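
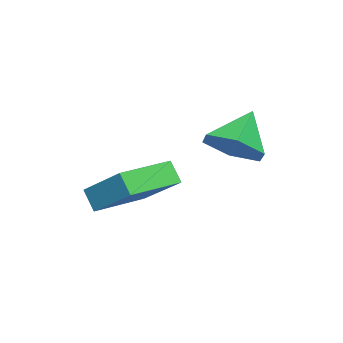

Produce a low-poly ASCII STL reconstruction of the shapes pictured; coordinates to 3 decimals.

solid 
facet normal -0.885 0.461 -0.056
outer loop
vertex 2.582 1.318 -3.04
vertex 2.859 1.771 -3.692
vertex 1.901 -0.147 -4.349
endloop
endfacet
facet normal -0.329 -0.539 0.775
outer loop
vertex 3.521 -0.991 -4.248
vertex 2.582 1.318 -3.04
vertex 1.901 -0.147 -4.349
endloop
endfacet
facet normal -0.886 0.461 -0.055
outer loop
vertex 1.901 -0.147 -4.349
vertex 2.859 1.771 -3.692
vertex 2.177 0.305 -5.0
endloop
endfacet
facet normal -0.328 -0.705 -0.629
outer loop
vertex 2.177 0.305 -5.0
vertex 3.521 -0.991 -4.248
vertex 1.901 -0.147 -4.349
endloop
endfacet
facet normal 0.328 0.705 0.629
outer loop
vertex 2.582 1.318 -3.04
vertex 4.479 0.927 -3.591
vertex 2.859 1.771 -3.692
endloop
endfacet
facet normal -0.328 -0.539 0.776
outer loop
vertex 4.203 0.475 -2.94
vertex 2.582 1.318 -3.04
vertex 3.521 -0.991 -4.248
endloop
endfacet
facet normal 0.328 0.705 0.629
outer loop
vertex 4.203 0.475 -2.94
vertex 4.479 0.927 -3.591
vertex 2.582 1.318 -3.04
endloop
endfacet
facet normal 0.329 0.539 -0.775
outer loop
vertex 2.859 1.771 -3.692
vertex 4.479 0.927 -3.591
vertex 2.177 0.305 -5.0
endloop
endfacet
facet normal -0.328 -0.705 -0.629
outer loop
vertex 3.798 -0.538 -4.9
vertex 3.521 -0.991 -4.248
vertex 2.177 0.305 -5.0
endloop
endfacet
facet normal 0.329 0.540 -0.775
outer loop
vertex 2.177 0.305 -5.0
vertex 4.479 0.927 -3.591
vertex 3.798 -0.538 -4.9
endloop
endfacet
facet normal 0.885 -0.461 0.056
outer loop
vertex 3.798 -0.538 -4.9
vertex 4.203 0.475 -2.94
vertex 3.521 -0.991 -4.248
endloop
endfacet
facet normal 0.886 -0.461 0.055
outer loop
vertex 4.479 0.927 -3.591
vertex 4.203 0.475 -2.94
vertex 3.798 -0.538 -4.9
endloop
endfacet
facet normal 0.734 -0.103 -0.671
outer loop
vertex 2.109 3.167 -2.085
vertex 1.429 2.781 -2.77
vertex 1.605 3.805 -2.734
endloop
endfacet
facet normal 0.042 0.729 0.684
outer loop
vertex 2.109 3.167 -2.085
vertex 1.605 3.805 -2.734
vertex 0.291 2.939 -1.73
endloop
endfacet
facet normal 0.734 -0.103 -0.671
outer loop
vertex 1.605 3.805 -2.734
vertex 1.429 2.781 -2.77
vertex 0.925 3.418 -3.419
endloop
endfacet
facet normal -0.527 0.849 0.043
outer loop
vertex 1.605 3.805 -2.734
vertex 0.925 3.418 -3.419
vertex 0.291 2.939 -1.73
endloop
endfacet
facet normal 0.734 -0.103 -0.671
outer loop
vertex 0.925 3.418 -3.419
vertex 1.429 2.781 -2.77
vertex 0.749 2.394 -3.455
endloop
endfacet
facet normal -0.937 0.172 -0.303
outer loop
vertex 0.925 3.418 -3.419
vertex 0.749 2.394 -3.455
vertex 0.291 2.939 -1.73
endloop
endfacet
facet normal 0.734 -0.103 -0.671
outer loop
vertex 0.749 2.394 -3.455
vertex 1.429 2.781 -2.77
vertex 1.253 1.756 -2.806
endloop
endfacet
facet normal -0.780 -0.626 -0.009
outer loop
vertex 0.749 2.394 -3.455
vertex 1.253 1.756 -2.806
vertex 0.291 2.939 -1.73
endloop
endfacet
facet normal 0.734 -0.103 -0.671
outer loop
vertex 1.253 1.756 -2.806
vertex 1.429 2.781 -2.77
vertex 1.933 2.143 -2.121
endloop
endfacet
facet normal -0.211 -0.746 0.631
outer loop
vertex 1.253 1.756 -2.806
vertex 1.933 2.143 -2.121
vertex 0.291 2.939 -1.73
endloop
endfacet
facet normal 0.734 -0.103 -0.671
outer loop
vertex 1.933 2.143 -2.121
vertex 1.429 2.781 -2.77
vertex 2.109 3.167 -2.085
endloop
endfacet
facet normal 0.199 -0.069 0.977
outer loop
vertex 1.933 2.143 -2.121
vertex 2.109 3.167 -2.085
vertex 0.291 2.939 -1.73
endloop
endfacet

endsolid


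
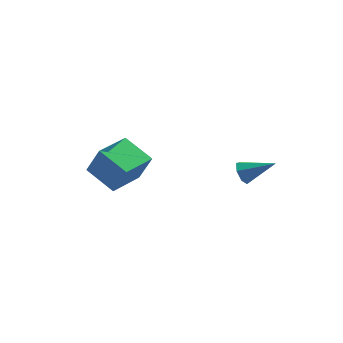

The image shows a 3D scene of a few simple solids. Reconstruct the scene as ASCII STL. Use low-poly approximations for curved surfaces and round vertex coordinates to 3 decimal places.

solid 
facet normal -0.543 0.759 0.360
outer loop
vertex -3.553 3.169 3.168
vertex -1.906 4.509 2.829
vertex -4.172 3.511 1.513
endloop
endfacet
facet normal -0.766 -0.623 0.158
outer loop
vertex -3.114 2.031 0.811
vertex -3.553 3.169 3.168
vertex -4.172 3.511 1.513
endloop
endfacet
facet normal -0.543 0.759 0.359
outer loop
vertex -4.172 3.511 1.513
vertex -1.906 4.509 2.829
vertex -2.525 4.85 1.173
endloop
endfacet
facet normal -0.344 0.190 -0.919
outer loop
vertex -2.525 4.85 1.173
vertex -3.114 2.031 0.811
vertex -4.172 3.511 1.513
endloop
endfacet
facet normal 0.344 -0.190 0.919
outer loop
vertex -3.553 3.169 3.168
vertex -0.848 3.029 2.127
vertex -1.906 4.509 2.829
endloop
endfacet
facet normal -0.766 -0.623 0.158
outer loop
vertex -2.495 1.69 2.467
vertex -3.553 3.169 3.168
vertex -3.114 2.031 0.811
endloop
endfacet
facet normal 0.344 -0.190 0.920
outer loop
vertex -2.495 1.69 2.467
vertex -0.848 3.029 2.127
vertex -3.553 3.169 3.168
endloop
endfacet
facet normal 0.766 0.623 -0.158
outer loop
vertex -1.906 4.509 2.829
vertex -0.848 3.029 2.127
vertex -2.525 4.85 1.173
endloop
endfacet
facet normal -0.344 0.190 -0.920
outer loop
vertex -1.467 3.371 0.472
vertex -3.114 2.031 0.811
vertex -2.525 4.85 1.173
endloop
endfacet
facet normal 0.766 0.623 -0.158
outer loop
vertex -2.525 4.85 1.173
vertex -0.848 3.029 2.127
vertex -1.467 3.371 0.472
endloop
endfacet
facet normal 0.543 -0.759 -0.359
outer loop
vertex -1.467 3.371 0.472
vertex -2.495 1.69 2.467
vertex -3.114 2.031 0.811
endloop
endfacet
facet normal 0.543 -0.759 -0.360
outer loop
vertex -0.848 3.029 2.127
vertex -2.495 1.69 2.467
vertex -1.467 3.371 0.472
endloop
endfacet
facet normal -0.824 0.309 -0.476
outer loop
vertex 3.108 -0.465 3.315
vertex 2.757 -1.016 3.565
vertex 2.831 -0.381 3.849
endloop
endfacet
facet normal 0.588 0.788 0.181
outer loop
vertex 3.108 -0.465 3.315
vertex 2.831 -0.381 3.849
vertex 4.263 -1.584 4.435
endloop
endfacet
facet normal -0.824 0.309 -0.475
outer loop
vertex 2.831 -0.381 3.849
vertex 2.757 -1.016 3.565
vertex 2.498 -0.776 4.17
endloop
endfacet
facet normal 0.131 0.556 0.821
outer loop
vertex 2.831 -0.381 3.849
vertex 2.498 -0.776 4.17
vertex 4.263 -1.584 4.435
endloop
endfacet
facet normal -0.823 0.310 -0.475
outer loop
vertex 2.498 -0.776 4.17
vertex 2.757 -1.016 3.565
vertex 2.36 -1.351 4.034
endloop
endfacet
facet normal -0.223 -0.173 0.959
outer loop
vertex 2.498 -0.776 4.17
vertex 2.36 -1.351 4.034
vertex 4.263 -1.584 4.435
endloop
endfacet
facet normal -0.823 0.310 -0.476
outer loop
vertex 2.36 -1.351 4.034
vertex 2.757 -1.016 3.565
vertex 2.52 -1.675 3.546
endloop
endfacet
facet normal -0.207 -0.845 0.493
outer loop
vertex 2.36 -1.351 4.034
vertex 2.52 -1.675 3.546
vertex 4.263 -1.584 4.435
endloop
endfacet
facet normal -0.824 0.310 -0.475
outer loop
vertex 2.52 -1.675 3.546
vertex 2.757 -1.016 3.565
vertex 2.858 -1.503 3.072
endloop
endfacet
facet normal 0.167 -0.959 -0.229
outer loop
vertex 2.52 -1.675 3.546
vertex 2.858 -1.503 3.072
vertex 4.263 -1.584 4.435
endloop
endfacet
facet normal -0.824 0.310 -0.475
outer loop
vertex 2.858 -1.503 3.072
vertex 2.757 -1.016 3.565
vertex 3.12 -0.964 2.969
endloop
endfacet
facet normal 0.617 -0.426 -0.661
outer loop
vertex 2.858 -1.503 3.072
vertex 3.12 -0.964 2.969
vertex 4.263 -1.584 4.435
endloop
endfacet
facet normal -0.824 0.309 -0.475
outer loop
vertex 3.12 -0.964 2.969
vertex 2.757 -1.016 3.565
vertex 3.108 -0.465 3.315
endloop
endfacet
facet normal 0.805 0.351 -0.479
outer loop
vertex 3.12 -0.964 2.969
vertex 3.108 -0.465 3.315
vertex 4.263 -1.584 4.435
endloop
endfacet

endsolid


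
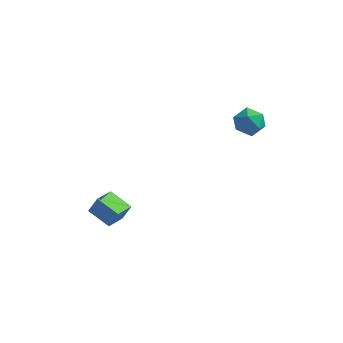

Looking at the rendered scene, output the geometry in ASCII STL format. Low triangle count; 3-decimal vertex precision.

solid 
facet normal -0.881 0.328 0.342
outer loop
vertex -3.851 -2.694 -2.118
vertex -3.581 -1.626 -2.448
vertex -4.238 -2.856 -2.959
endloop
endfacet
facet normal -0.236 -0.928 0.287
outer loop
vertex -3.119 -3.274 -3.392
vertex -3.851 -2.694 -2.118
vertex -4.238 -2.856 -2.959
endloop
endfacet
facet normal -0.881 0.329 0.341
outer loop
vertex -4.238 -2.856 -2.959
vertex -3.581 -1.626 -2.448
vertex -3.967 -1.788 -3.289
endloop
endfacet
facet normal -0.411 -0.172 -0.895
outer loop
vertex -3.967 -1.788 -3.289
vertex -3.119 -3.274 -3.392
vertex -4.238 -2.856 -2.959
endloop
endfacet
facet normal 0.411 0.173 0.895
outer loop
vertex -3.851 -2.694 -2.118
vertex -2.462 -2.044 -2.881
vertex -3.581 -1.626 -2.448
endloop
endfacet
facet normal -0.236 -0.928 0.287
outer loop
vertex -2.733 -3.112 -2.551
vertex -3.851 -2.694 -2.118
vertex -3.119 -3.274 -3.392
endloop
endfacet
facet normal 0.411 0.172 0.895
outer loop
vertex -2.733 -3.112 -2.551
vertex -2.462 -2.044 -2.881
vertex -3.851 -2.694 -2.118
endloop
endfacet
facet normal 0.236 0.928 -0.287
outer loop
vertex -3.581 -1.626 -2.448
vertex -2.462 -2.044 -2.881
vertex -3.967 -1.788 -3.289
endloop
endfacet
facet normal -0.411 -0.173 -0.895
outer loop
vertex -2.849 -2.206 -3.722
vertex -3.119 -3.274 -3.392
vertex -3.967 -1.788 -3.289
endloop
endfacet
facet normal 0.236 0.928 -0.287
outer loop
vertex -3.967 -1.788 -3.289
vertex -2.462 -2.044 -2.881
vertex -2.849 -2.206 -3.722
endloop
endfacet
facet normal 0.881 -0.328 -0.341
outer loop
vertex -2.849 -2.206 -3.722
vertex -2.733 -3.112 -2.551
vertex -3.119 -3.274 -3.392
endloop
endfacet
facet normal 0.880 -0.329 -0.342
outer loop
vertex -2.462 -2.044 -2.881
vertex -2.733 -3.112 -2.551
vertex -2.849 -2.206 -3.722
endloop
endfacet
facet normal -0.341 0.888 0.310
outer loop
vertex 1.931 0.089 2.988
vertex 2.283 -0.027 3.708
vertex 2.692 0.338 3.112
endloop
endfacet
facet normal -0.227 0.890 -0.396
outer loop
vertex 1.931 0.089 2.988
vertex 2.692 0.338 3.112
vertex 2.491 -0.023 2.415
endloop
endfacet
facet normal -0.625 0.374 -0.684
outer loop
vertex 1.931 0.089 2.988
vertex 2.491 -0.023 2.415
vertex 1.959 -0.61 2.58
endloop
endfacet
facet normal -0.986 0.053 -0.159
outer loop
vertex 1.931 0.089 2.988
vertex 1.959 -0.61 2.58
vertex 1.83 -0.612 3.38
endloop
endfacet
facet normal -0.809 0.371 0.455
outer loop
vertex 1.931 0.089 2.988
vertex 1.83 -0.612 3.38
vertex 2.283 -0.027 3.708
endloop
endfacet
facet normal 0.459 0.728 -0.509
outer loop
vertex 2.491 -0.023 2.415
vertex 2.692 0.338 3.112
vertex 3.19 -0.208 2.78
endloop
endfacet
facet normal 0.274 0.725 0.632
outer loop
vertex 2.692 0.338 3.112
vertex 2.283 -0.027 3.708
vertex 3.061 -0.21 3.58
endloop
endfacet
facet normal -0.483 -0.113 0.868
outer loop
vertex 2.283 -0.027 3.708
vertex 1.83 -0.612 3.38
vertex 2.529 -0.797 3.745
endloop
endfacet
facet normal -0.770 -0.626 -0.126
outer loop
vertex 1.83 -0.612 3.38
vertex 1.959 -0.61 2.58
vertex 2.328 -1.158 3.048
endloop
endfacet
facet normal -0.186 -0.106 -0.977
outer loop
vertex 1.959 -0.61 2.58
vertex 2.491 -0.023 2.415
vertex 2.737 -0.793 2.452
endloop
endfacet
facet normal 0.986 -0.053 0.159
outer loop
vertex 3.089 -0.909 3.172
vertex 3.19 -0.208 2.78
vertex 3.061 -0.21 3.58
endloop
endfacet
facet normal 0.625 -0.374 0.684
outer loop
vertex 3.089 -0.909 3.172
vertex 3.061 -0.21 3.58
vertex 2.529 -0.797 3.745
endloop
endfacet
facet normal 0.227 -0.890 0.396
outer loop
vertex 3.089 -0.909 3.172
vertex 2.529 -0.797 3.745
vertex 2.328 -1.158 3.048
endloop
endfacet
facet normal 0.341 -0.888 -0.310
outer loop
vertex 3.089 -0.909 3.172
vertex 2.328 -1.158 3.048
vertex 2.737 -0.793 2.452
endloop
endfacet
facet normal 0.809 -0.371 -0.455
outer loop
vertex 3.089 -0.909 3.172
vertex 2.737 -0.793 2.452
vertex 3.19 -0.208 2.78
endloop
endfacet
facet normal 0.770 0.626 0.126
outer loop
vertex 3.061 -0.21 3.58
vertex 3.19 -0.208 2.78
vertex 2.692 0.338 3.112
endloop
endfacet
facet normal 0.186 0.106 0.977
outer loop
vertex 2.529 -0.797 3.745
vertex 3.061 -0.21 3.58
vertex 2.283 -0.027 3.708
endloop
endfacet
facet normal -0.459 -0.728 0.509
outer loop
vertex 2.328 -1.158 3.048
vertex 2.529 -0.797 3.745
vertex 1.83 -0.612 3.38
endloop
endfacet
facet normal -0.274 -0.725 -0.632
outer loop
vertex 2.737 -0.793 2.452
vertex 2.328 -1.158 3.048
vertex 1.959 -0.61 2.58
endloop
endfacet
facet normal 0.483 0.113 -0.868
outer loop
vertex 3.19 -0.208 2.78
vertex 2.737 -0.793 2.452
vertex 2.491 -0.023 2.415
endloop
endfacet

endsolid


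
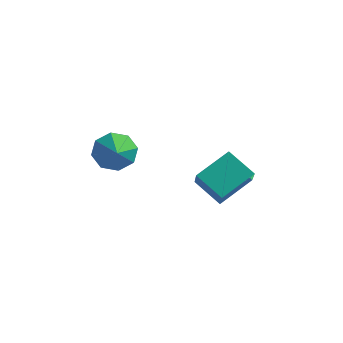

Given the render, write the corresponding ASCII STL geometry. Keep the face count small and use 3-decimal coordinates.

solid 
facet normal -0.846 0.172 0.504
outer loop
vertex 3.718 4.176 1.6
vertex 3.23 5.037 0.486
vertex 3.008 2.828 0.869
endloop
endfacet
facet normal 0.327 -0.578 0.748
outer loop
vertex 4.21 2.583 0.154
vertex 3.718 4.176 1.6
vertex 3.008 2.828 0.869
endloop
endfacet
facet normal -0.846 0.172 0.504
outer loop
vertex 3.008 2.828 0.869
vertex 3.23 5.037 0.486
vertex 2.52 3.689 -0.245
endloop
endfacet
facet normal -0.420 -0.798 -0.433
outer loop
vertex 2.52 3.689 -0.245
vertex 4.21 2.583 0.154
vertex 3.008 2.828 0.869
endloop
endfacet
facet normal 0.420 0.798 0.433
outer loop
vertex 3.718 4.176 1.6
vertex 4.432 4.792 -0.229
vertex 3.23 5.037 0.486
endloop
endfacet
facet normal 0.327 -0.578 0.748
outer loop
vertex 4.92 3.931 0.885
vertex 3.718 4.176 1.6
vertex 4.21 2.583 0.154
endloop
endfacet
facet normal 0.420 0.798 0.433
outer loop
vertex 4.92 3.931 0.885
vertex 4.432 4.792 -0.229
vertex 3.718 4.176 1.6
endloop
endfacet
facet normal -0.327 0.578 -0.748
outer loop
vertex 3.23 5.037 0.486
vertex 4.432 4.792 -0.229
vertex 2.52 3.689 -0.245
endloop
endfacet
facet normal -0.420 -0.798 -0.433
outer loop
vertex 3.722 3.444 -0.96
vertex 4.21 2.583 0.154
vertex 2.52 3.689 -0.245
endloop
endfacet
facet normal -0.327 0.578 -0.748
outer loop
vertex 2.52 3.689 -0.245
vertex 4.432 4.792 -0.229
vertex 3.722 3.444 -0.96
endloop
endfacet
facet normal 0.846 -0.172 -0.504
outer loop
vertex 3.722 3.444 -0.96
vertex 4.92 3.931 0.885
vertex 4.21 2.583 0.154
endloop
endfacet
facet normal 0.846 -0.172 -0.504
outer loop
vertex 4.432 4.792 -0.229
vertex 4.92 3.931 0.885
vertex 3.722 3.444 -0.96
endloop
endfacet
facet normal -0.479 0.698 -0.532
outer loop
vertex -0.411 2.976 -0.103
vertex -0.765 3.323 0.672
vertex -0.002 3.473 0.181
endloop
endfacet
facet normal 0.813 -0.484 -0.323
outer loop
vertex -0.411 2.976 -0.103
vertex -0.002 3.473 0.181
vertex -0.155 2.437 1.348
endloop
endfacet
facet normal -0.480 0.698 -0.532
outer loop
vertex -0.002 3.473 0.181
vertex -0.765 3.323 0.672
vertex -0.039 3.883 0.752
endloop
endfacet
facet normal 0.995 -0.041 0.094
outer loop
vertex -0.002 3.473 0.181
vertex -0.039 3.883 0.752
vertex -0.155 2.437 1.348
endloop
endfacet
facet normal -0.480 0.698 -0.531
outer loop
vertex -0.039 3.883 0.752
vertex -0.765 3.323 0.672
vertex -0.501 3.965 1.277
endloop
endfacet
facet normal 0.751 0.199 0.630
outer loop
vertex -0.039 3.883 0.752
vertex -0.501 3.965 1.277
vertex -0.155 2.437 1.348
endloop
endfacet
facet normal -0.480 0.698 -0.531
outer loop
vertex -0.501 3.965 1.277
vertex -0.765 3.323 0.672
vertex -1.118 3.671 1.448
endloop
endfacet
facet normal 0.223 0.096 0.970
outer loop
vertex -0.501 3.965 1.277
vertex -1.118 3.671 1.448
vertex -0.155 2.437 1.348
endloop
endfacet
facet normal -0.480 0.698 -0.531
outer loop
vertex -1.118 3.671 1.448
vertex -0.765 3.323 0.672
vertex -1.528 3.173 1.164
endloop
endfacet
facet normal -0.279 -0.292 0.915
outer loop
vertex -1.118 3.671 1.448
vertex -1.528 3.173 1.164
vertex -0.155 2.437 1.348
endloop
endfacet
facet normal -0.480 0.698 -0.532
outer loop
vertex -1.528 3.173 1.164
vertex -0.765 3.323 0.672
vertex -1.49 2.764 0.593
endloop
endfacet
facet normal -0.461 -0.736 0.496
outer loop
vertex -1.528 3.173 1.164
vertex -1.49 2.764 0.593
vertex -0.155 2.437 1.348
endloop
endfacet
facet normal -0.480 0.698 -0.532
outer loop
vertex -1.49 2.764 0.593
vertex -0.765 3.323 0.672
vertex -1.028 2.682 0.068
endloop
endfacet
facet normal -0.217 -0.975 -0.039
outer loop
vertex -1.49 2.764 0.593
vertex -1.028 2.682 0.068
vertex -0.155 2.437 1.348
endloop
endfacet
facet normal -0.480 0.698 -0.532
outer loop
vertex -1.028 2.682 0.068
vertex -0.765 3.323 0.672
vertex -0.411 2.976 -0.103
endloop
endfacet
facet normal 0.311 -0.872 -0.379
outer loop
vertex -1.028 2.682 0.068
vertex -0.411 2.976 -0.103
vertex -0.155 2.437 1.348
endloop
endfacet

endsolid


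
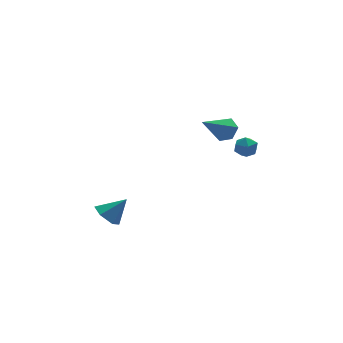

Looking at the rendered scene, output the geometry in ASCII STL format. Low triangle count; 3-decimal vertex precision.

solid 
facet normal -0.875 0.467 0.124
outer loop
vertex 3.375 -0.033 0.145
vertex 3.313 -0.314 0.765
vertex 3.625 0.29 0.693
endloop
endfacet
facet normal -0.444 0.846 -0.296
outer loop
vertex 3.375 -0.033 0.145
vertex 3.625 0.29 0.693
vertex 3.984 0.275 0.112
endloop
endfacet
facet normal -0.269 0.440 -0.857
outer loop
vertex 3.375 -0.033 0.145
vertex 3.984 0.275 0.112
vertex 3.895 -0.339 -0.175
endloop
endfacet
facet normal -0.593 -0.190 -0.782
outer loop
vertex 3.375 -0.033 0.145
vertex 3.895 -0.339 -0.175
vertex 3.48 -0.703 0.228
endloop
endfacet
facet normal -0.969 -0.174 -0.176
outer loop
vertex 3.375 -0.033 0.145
vertex 3.48 -0.703 0.228
vertex 3.313 -0.314 0.765
endloop
endfacet
facet normal 0.154 0.986 0.070
outer loop
vertex 3.984 0.275 0.112
vertex 3.625 0.29 0.693
vertex 4.3 0.183 0.712
endloop
endfacet
facet normal -0.546 0.372 0.751
outer loop
vertex 3.625 0.29 0.693
vertex 3.313 -0.314 0.765
vertex 3.885 -0.181 1.115
endloop
endfacet
facet normal -0.698 -0.666 0.265
outer loop
vertex 3.313 -0.314 0.765
vertex 3.48 -0.703 0.228
vertex 3.796 -0.795 0.828
endloop
endfacet
facet normal -0.089 -0.692 -0.717
outer loop
vertex 3.48 -0.703 0.228
vertex 3.895 -0.339 -0.175
vertex 4.155 -0.81 0.247
endloop
endfacet
facet normal 0.436 0.328 -0.838
outer loop
vertex 3.895 -0.339 -0.175
vertex 3.984 0.275 0.112
vertex 4.467 -0.206 0.175
endloop
endfacet
facet normal 0.593 0.190 0.782
outer loop
vertex 4.405 -0.487 0.795
vertex 4.3 0.183 0.712
vertex 3.885 -0.181 1.115
endloop
endfacet
facet normal 0.269 -0.440 0.857
outer loop
vertex 4.405 -0.487 0.795
vertex 3.885 -0.181 1.115
vertex 3.796 -0.795 0.828
endloop
endfacet
facet normal 0.444 -0.846 0.296
outer loop
vertex 4.405 -0.487 0.795
vertex 3.796 -0.795 0.828
vertex 4.155 -0.81 0.247
endloop
endfacet
facet normal 0.875 -0.467 -0.124
outer loop
vertex 4.405 -0.487 0.795
vertex 4.155 -0.81 0.247
vertex 4.467 -0.206 0.175
endloop
endfacet
facet normal 0.969 0.174 0.176
outer loop
vertex 4.405 -0.487 0.795
vertex 4.467 -0.206 0.175
vertex 4.3 0.183 0.712
endloop
endfacet
facet normal 0.089 0.692 0.717
outer loop
vertex 3.885 -0.181 1.115
vertex 4.3 0.183 0.712
vertex 3.625 0.29 0.693
endloop
endfacet
facet normal -0.436 -0.328 0.838
outer loop
vertex 3.796 -0.795 0.828
vertex 3.885 -0.181 1.115
vertex 3.313 -0.314 0.765
endloop
endfacet
facet normal -0.154 -0.986 -0.070
outer loop
vertex 4.155 -0.81 0.247
vertex 3.796 -0.795 0.828
vertex 3.48 -0.703 0.228
endloop
endfacet
facet normal 0.546 -0.372 -0.751
outer loop
vertex 4.467 -0.206 0.175
vertex 4.155 -0.81 0.247
vertex 3.895 -0.339 -0.175
endloop
endfacet
facet normal 0.698 0.666 -0.265
outer loop
vertex 4.3 0.183 0.712
vertex 4.467 -0.206 0.175
vertex 3.984 0.275 0.112
endloop
endfacet
facet normal -0.713 0.033 -0.701
outer loop
vertex -2.659 -0.309 -3.693
vertex -3.173 0.033 -3.154
vertex -2.693 0.507 -3.62
endloop
endfacet
facet normal 0.946 0.068 -0.318
outer loop
vertex -2.659 -0.309 -3.693
vertex -2.693 0.507 -3.62
vertex -2.167 -0.013 -2.166
endloop
endfacet
facet normal -0.713 0.033 -0.701
outer loop
vertex -2.693 0.507 -3.62
vertex -3.173 0.033 -3.154
vertex -3.207 0.849 -3.081
endloop
endfacet
facet normal 0.601 0.797 0.068
outer loop
vertex -2.693 0.507 -3.62
vertex -3.207 0.849 -3.081
vertex -2.167 -0.013 -2.166
endloop
endfacet
facet normal -0.713 0.033 -0.700
outer loop
vertex -3.207 0.849 -3.081
vertex -3.173 0.033 -3.154
vertex -3.687 0.375 -2.614
endloop
endfacet
facet normal -0.024 0.714 0.700
outer loop
vertex -3.207 0.849 -3.081
vertex -3.687 0.375 -2.614
vertex -2.167 -0.013 -2.166
endloop
endfacet
facet normal -0.714 0.032 -0.700
outer loop
vertex -3.687 0.375 -2.614
vertex -3.173 0.033 -3.154
vertex -3.652 -0.441 -2.687
endloop
endfacet
facet normal -0.304 -0.098 0.948
outer loop
vertex -3.687 0.375 -2.614
vertex -3.652 -0.441 -2.687
vertex -2.167 -0.013 -2.166
endloop
endfacet
facet normal -0.714 0.032 -0.700
outer loop
vertex -3.652 -0.441 -2.687
vertex -3.173 0.033 -3.154
vertex -3.138 -0.783 -3.227
endloop
endfacet
facet normal 0.041 -0.826 0.562
outer loop
vertex -3.652 -0.441 -2.687
vertex -3.138 -0.783 -3.227
vertex -2.167 -0.013 -2.166
endloop
endfacet
facet normal -0.713 0.032 -0.700
outer loop
vertex -3.138 -0.783 -3.227
vertex -3.173 0.033 -3.154
vertex -2.659 -0.309 -3.693
endloop
endfacet
facet normal 0.666 -0.743 -0.071
outer loop
vertex -3.138 -0.783 -3.227
vertex -2.659 -0.309 -3.693
vertex -2.167 -0.013 -2.166
endloop
endfacet
facet normal 0.719 0.348 -0.601
outer loop
vertex 3.39 0.474 2.188
vertex 3.004 0.251 1.597
vertex 2.903 0.931 1.87
endloop
endfacet
facet normal -0.001 0.571 0.821
outer loop
vertex 3.39 0.474 2.188
vertex 2.903 0.931 1.87
vertex 1.516 -0.471 2.843
endloop
endfacet
facet normal 0.718 0.349 -0.603
outer loop
vertex 2.903 0.931 1.87
vertex 3.004 0.251 1.597
vertex 2.516 0.708 1.28
endloop
endfacet
facet normal -0.651 0.745 0.145
outer loop
vertex 2.903 0.931 1.87
vertex 2.516 0.708 1.28
vertex 1.516 -0.471 2.843
endloop
endfacet
facet normal 0.718 0.349 -0.602
outer loop
vertex 2.516 0.708 1.28
vertex 3.004 0.251 1.597
vertex 2.618 0.027 1.007
endloop
endfacet
facet normal -0.864 0.071 -0.499
outer loop
vertex 2.516 0.708 1.28
vertex 2.618 0.027 1.007
vertex 1.516 -0.471 2.843
endloop
endfacet
facet normal 0.719 0.348 -0.602
outer loop
vertex 2.618 0.027 1.007
vertex 3.004 0.251 1.597
vertex 3.105 -0.43 1.324
endloop
endfacet
facet normal -0.425 -0.776 -0.466
outer loop
vertex 2.618 0.027 1.007
vertex 3.105 -0.43 1.324
vertex 1.516 -0.471 2.843
endloop
endfacet
facet normal 0.720 0.348 -0.601
outer loop
vertex 3.105 -0.43 1.324
vertex 3.004 0.251 1.597
vertex 3.491 -0.207 1.915
endloop
endfacet
facet normal 0.226 -0.951 0.211
outer loop
vertex 3.105 -0.43 1.324
vertex 3.491 -0.207 1.915
vertex 1.516 -0.471 2.843
endloop
endfacet
facet normal 0.720 0.348 -0.601
outer loop
vertex 3.491 -0.207 1.915
vertex 3.004 0.251 1.597
vertex 3.39 0.474 2.188
endloop
endfacet
facet normal 0.439 -0.278 0.855
outer loop
vertex 3.491 -0.207 1.915
vertex 3.39 0.474 2.188
vertex 1.516 -0.471 2.843
endloop
endfacet

endsolid


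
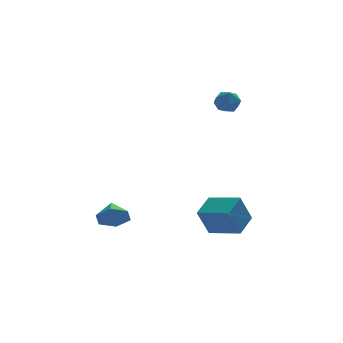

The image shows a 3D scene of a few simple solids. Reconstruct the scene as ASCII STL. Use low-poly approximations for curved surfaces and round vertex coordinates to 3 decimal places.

solid 
facet normal -0.681 0.707 -0.193
outer loop
vertex 0.958 -1.815 -2.639
vertex 1.853 -0.797 -2.069
vertex 1.655 -1.564 -4.18
endloop
endfacet
facet normal -0.609 -0.692 -0.388
outer loop
vertex 2.887 -2.843 -3.831
vertex 0.958 -1.815 -2.639
vertex 1.655 -1.564 -4.18
endloop
endfacet
facet normal -0.681 0.707 -0.193
outer loop
vertex 1.655 -1.564 -4.18
vertex 1.853 -0.797 -2.069
vertex 2.55 -0.546 -3.61
endloop
endfacet
facet normal 0.407 0.147 -0.901
outer loop
vertex 2.55 -0.546 -3.61
vertex 2.887 -2.843 -3.831
vertex 1.655 -1.564 -4.18
endloop
endfacet
facet normal -0.407 -0.147 0.901
outer loop
vertex 0.958 -1.815 -2.639
vertex 3.085 -2.076 -1.72
vertex 1.853 -0.797 -2.069
endloop
endfacet
facet normal -0.609 -0.692 -0.388
outer loop
vertex 2.19 -3.094 -2.29
vertex 0.958 -1.815 -2.639
vertex 2.887 -2.843 -3.831
endloop
endfacet
facet normal -0.407 -0.147 0.901
outer loop
vertex 2.19 -3.094 -2.29
vertex 3.085 -2.076 -1.72
vertex 0.958 -1.815 -2.639
endloop
endfacet
facet normal 0.609 0.692 0.388
outer loop
vertex 1.853 -0.797 -2.069
vertex 3.085 -2.076 -1.72
vertex 2.55 -0.546 -3.61
endloop
endfacet
facet normal 0.407 0.147 -0.901
outer loop
vertex 3.782 -1.825 -3.261
vertex 2.887 -2.843 -3.831
vertex 2.55 -0.546 -3.61
endloop
endfacet
facet normal 0.609 0.692 0.388
outer loop
vertex 2.55 -0.546 -3.61
vertex 3.085 -2.076 -1.72
vertex 3.782 -1.825 -3.261
endloop
endfacet
facet normal 0.681 -0.707 0.193
outer loop
vertex 3.782 -1.825 -3.261
vertex 2.19 -3.094 -2.29
vertex 2.887 -2.843 -3.831
endloop
endfacet
facet normal 0.681 -0.707 0.193
outer loop
vertex 3.085 -2.076 -1.72
vertex 2.19 -3.094 -2.29
vertex 3.782 -1.825 -3.261
endloop
endfacet
facet normal -0.125 -0.864 -0.488
outer loop
vertex -2.056 0.109 -2.949
vertex -2.707 0.505 -3.483
vertex -1.815 0.524 -3.746
endloop
endfacet
facet normal 0.871 0.275 0.407
outer loop
vertex -2.056 0.109 -2.949
vertex -1.815 0.524 -3.746
vertex -2.553 1.575 -2.877
endloop
endfacet
facet normal -0.126 -0.864 -0.488
outer loop
vertex -1.815 0.524 -3.746
vertex -2.707 0.505 -3.483
vertex -2.466 0.92 -4.279
endloop
endfacet
facet normal 0.658 0.697 -0.285
outer loop
vertex -1.815 0.524 -3.746
vertex -2.466 0.92 -4.279
vertex -2.553 1.575 -2.877
endloop
endfacet
facet normal -0.125 -0.864 -0.488
outer loop
vertex -2.466 0.92 -4.279
vertex -2.707 0.505 -3.483
vertex -3.358 0.9 -4.016
endloop
endfacet
facet normal -0.146 0.893 -0.426
outer loop
vertex -2.466 0.92 -4.279
vertex -3.358 0.9 -4.016
vertex -2.553 1.575 -2.877
endloop
endfacet
facet normal -0.125 -0.864 -0.488
outer loop
vertex -3.358 0.9 -4.016
vertex -2.707 0.505 -3.483
vertex -3.599 0.485 -3.22
endloop
endfacet
facet normal -0.735 0.666 0.125
outer loop
vertex -3.358 0.9 -4.016
vertex -3.599 0.485 -3.22
vertex -2.553 1.575 -2.877
endloop
endfacet
facet normal -0.125 -0.864 -0.488
outer loop
vertex -3.599 0.485 -3.22
vertex -2.707 0.505 -3.483
vertex -2.948 0.089 -2.686
endloop
endfacet
facet normal -0.522 0.244 0.817
outer loop
vertex -3.599 0.485 -3.22
vertex -2.948 0.089 -2.686
vertex -2.553 1.575 -2.877
endloop
endfacet
facet normal -0.125 -0.864 -0.488
outer loop
vertex -2.948 0.089 -2.686
vertex -2.707 0.505 -3.483
vertex -2.056 0.109 -2.949
endloop
endfacet
facet normal 0.281 0.048 0.958
outer loop
vertex -2.948 0.089 -2.686
vertex -2.056 0.109 -2.949
vertex -2.553 1.575 -2.877
endloop
endfacet
facet normal 0.293 0.837 0.462
outer loop
vertex 3.917 3.171 3.197
vertex 3.55 2.931 3.865
vertex 4.314 2.735 3.736
endloop
endfacet
facet normal 0.763 0.645 -0.040
outer loop
vertex 3.917 3.171 3.197
vertex 4.314 2.735 3.736
vertex 4.402 2.583 2.956
endloop
endfacet
facet normal 0.420 0.619 -0.664
outer loop
vertex 3.917 3.171 3.197
vertex 4.402 2.583 2.956
vertex 3.692 2.686 2.603
endloop
endfacet
facet normal -0.263 0.794 -0.548
outer loop
vertex 3.917 3.171 3.197
vertex 3.692 2.686 2.603
vertex 3.166 2.9 3.165
endloop
endfacet
facet normal -0.341 0.929 0.146
outer loop
vertex 3.917 3.171 3.197
vertex 3.166 2.9 3.165
vertex 3.55 2.931 3.865
endloop
endfacet
facet normal 0.993 -0.013 0.115
outer loop
vertex 4.402 2.583 2.956
vertex 4.314 2.735 3.736
vertex 4.334 1.98 3.475
endloop
endfacet
facet normal 0.233 0.298 0.926
outer loop
vertex 4.314 2.735 3.736
vertex 3.55 2.931 3.865
vertex 3.808 2.194 4.037
endloop
endfacet
facet normal -0.793 0.447 0.415
outer loop
vertex 3.55 2.931 3.865
vertex 3.166 2.9 3.165
vertex 3.098 2.297 3.684
endloop
endfacet
facet normal -0.666 0.228 -0.710
outer loop
vertex 3.166 2.9 3.165
vertex 3.692 2.686 2.603
vertex 3.186 2.145 2.904
endloop
endfacet
facet normal 0.438 -0.056 -0.897
outer loop
vertex 3.692 2.686 2.603
vertex 4.402 2.583 2.956
vertex 3.95 1.949 2.775
endloop
endfacet
facet normal 0.263 -0.794 0.548
outer loop
vertex 3.583 1.709 3.443
vertex 4.334 1.98 3.475
vertex 3.808 2.194 4.037
endloop
endfacet
facet normal -0.420 -0.619 0.664
outer loop
vertex 3.583 1.709 3.443
vertex 3.808 2.194 4.037
vertex 3.098 2.297 3.684
endloop
endfacet
facet normal -0.763 -0.645 0.040
outer loop
vertex 3.583 1.709 3.443
vertex 3.098 2.297 3.684
vertex 3.186 2.145 2.904
endloop
endfacet
facet normal -0.293 -0.837 -0.462
outer loop
vertex 3.583 1.709 3.443
vertex 3.186 2.145 2.904
vertex 3.95 1.949 2.775
endloop
endfacet
facet normal 0.341 -0.929 -0.146
outer loop
vertex 3.583 1.709 3.443
vertex 3.95 1.949 2.775
vertex 4.334 1.98 3.475
endloop
endfacet
facet normal 0.666 -0.228 0.710
outer loop
vertex 3.808 2.194 4.037
vertex 4.334 1.98 3.475
vertex 4.314 2.735 3.736
endloop
endfacet
facet normal -0.438 0.056 0.897
outer loop
vertex 3.098 2.297 3.684
vertex 3.808 2.194 4.037
vertex 3.55 2.931 3.865
endloop
endfacet
facet normal -0.993 0.013 -0.115
outer loop
vertex 3.186 2.145 2.904
vertex 3.098 2.297 3.684
vertex 3.166 2.9 3.165
endloop
endfacet
facet normal -0.233 -0.298 -0.926
outer loop
vertex 3.95 1.949 2.775
vertex 3.186 2.145 2.904
vertex 3.692 2.686 2.603
endloop
endfacet
facet normal 0.793 -0.447 -0.415
outer loop
vertex 4.334 1.98 3.475
vertex 3.95 1.949 2.775
vertex 4.402 2.583 2.956
endloop
endfacet

endsolid


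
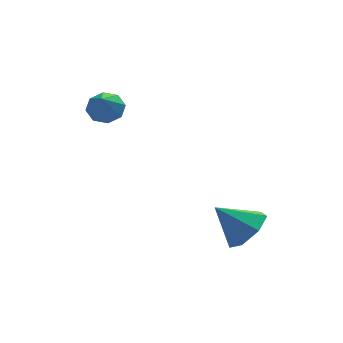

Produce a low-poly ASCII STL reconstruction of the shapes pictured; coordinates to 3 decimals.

solid 
facet normal 0.233 0.616 -0.752
outer loop
vertex -2.528 2.76 2.589
vertex -3.013 2.488 2.216
vertex -2.978 3.0 2.646
endloop
endfacet
facet normal 0.275 0.298 0.914
outer loop
vertex -2.528 2.76 2.589
vertex -2.978 3.0 2.646
vertex -3.307 1.712 3.164
endloop
endfacet
facet normal 0.234 0.616 -0.752
outer loop
vertex -2.978 3.0 2.646
vertex -3.013 2.488 2.216
vertex -3.448 2.94 2.451
endloop
endfacet
facet normal -0.392 0.428 0.814
outer loop
vertex -2.978 3.0 2.646
vertex -3.448 2.94 2.451
vertex -3.307 1.712 3.164
endloop
endfacet
facet normal 0.234 0.616 -0.752
outer loop
vertex -3.448 2.94 2.451
vertex -3.013 2.488 2.216
vertex -3.663 2.615 2.118
endloop
endfacet
facet normal -0.890 0.148 0.431
outer loop
vertex -3.448 2.94 2.451
vertex -3.663 2.615 2.118
vertex -3.307 1.712 3.164
endloop
endfacet
facet normal 0.234 0.616 -0.753
outer loop
vertex -3.663 2.615 2.118
vertex -3.013 2.488 2.216
vertex -3.498 2.215 1.842
endloop
endfacet
facet normal -0.927 -0.376 -0.009
outer loop
vertex -3.663 2.615 2.118
vertex -3.498 2.215 1.842
vertex -3.307 1.712 3.164
endloop
endfacet
facet normal 0.234 0.615 -0.753
outer loop
vertex -3.498 2.215 1.842
vertex -3.013 2.488 2.216
vertex -3.048 1.975 1.786
endloop
endfacet
facet normal -0.480 -0.841 -0.251
outer loop
vertex -3.498 2.215 1.842
vertex -3.048 1.975 1.786
vertex -3.307 1.712 3.164
endloop
endfacet
facet normal 0.233 0.615 -0.753
outer loop
vertex -3.048 1.975 1.786
vertex -3.013 2.488 2.216
vertex -2.578 2.036 1.981
endloop
endfacet
facet normal 0.188 -0.971 -0.150
outer loop
vertex -3.048 1.975 1.786
vertex -2.578 2.036 1.981
vertex -3.307 1.712 3.164
endloop
endfacet
facet normal 0.233 0.616 -0.752
outer loop
vertex -2.578 2.036 1.981
vertex -3.013 2.488 2.216
vertex -2.362 2.361 2.314
endloop
endfacet
facet normal 0.684 -0.692 0.232
outer loop
vertex -2.578 2.036 1.981
vertex -2.362 2.361 2.314
vertex -3.307 1.712 3.164
endloop
endfacet
facet normal 0.233 0.616 -0.753
outer loop
vertex -2.362 2.361 2.314
vertex -3.013 2.488 2.216
vertex -2.528 2.76 2.589
endloop
endfacet
facet normal 0.720 -0.165 0.674
outer loop
vertex -2.362 2.361 2.314
vertex -2.528 2.76 2.589
vertex -3.307 1.712 3.164
endloop
endfacet
facet normal 0.682 -0.293 -0.670
outer loop
vertex 1.326 -1.06 -1.268
vertex 0.724 -1.642 -1.626
vertex 0.876 -0.774 -1.851
endloop
endfacet
facet normal 0.063 0.914 0.400
outer loop
vertex 1.326 -1.06 -1.268
vertex 0.876 -0.774 -1.851
vertex -0.264 -1.218 -0.654
endloop
endfacet
facet normal 0.682 -0.293 -0.670
outer loop
vertex 0.876 -0.774 -1.851
vertex 0.724 -1.642 -1.626
vertex 0.312 -1.141 -2.264
endloop
endfacet
facet normal -0.474 0.871 -0.128
outer loop
vertex 0.876 -0.774 -1.851
vertex 0.312 -1.141 -2.264
vertex -0.264 -1.218 -0.654
endloop
endfacet
facet normal 0.682 -0.292 -0.670
outer loop
vertex 0.312 -1.141 -2.264
vertex 0.724 -1.642 -1.626
vertex 0.059 -1.886 -2.197
endloop
endfacet
facet normal -0.908 0.280 -0.311
outer loop
vertex 0.312 -1.141 -2.264
vertex 0.059 -1.886 -2.197
vertex -0.264 -1.218 -0.654
endloop
endfacet
facet normal 0.682 -0.293 -0.670
outer loop
vertex 0.059 -1.886 -2.197
vertex 0.724 -1.642 -1.626
vertex 0.306 -2.447 -1.7
endloop
endfacet
facet normal -0.911 -0.412 -0.012
outer loop
vertex 0.059 -1.886 -2.197
vertex 0.306 -2.447 -1.7
vertex -0.264 -1.218 -0.654
endloop
endfacet
facet normal 0.682 -0.292 -0.670
outer loop
vertex 0.306 -2.447 -1.7
vertex 0.724 -1.642 -1.626
vertex 0.869 -2.402 -1.147
endloop
endfacet
facet normal -0.481 -0.687 0.545
outer loop
vertex 0.306 -2.447 -1.7
vertex 0.869 -2.402 -1.147
vertex -0.264 -1.218 -0.654
endloop
endfacet
facet normal 0.682 -0.292 -0.670
outer loop
vertex 0.869 -2.402 -1.147
vertex 0.724 -1.642 -1.626
vertex 1.322 -1.785 -0.955
endloop
endfacet
facet normal 0.058 -0.336 0.940
outer loop
vertex 0.869 -2.402 -1.147
vertex 1.322 -1.785 -0.955
vertex -0.264 -1.218 -0.654
endloop
endfacet
facet normal 0.682 -0.293 -0.670
outer loop
vertex 1.322 -1.785 -0.955
vertex 0.724 -1.642 -1.626
vertex 1.326 -1.06 -1.268
endloop
endfacet
facet normal 0.301 0.377 0.876
outer loop
vertex 1.322 -1.785 -0.955
vertex 1.326 -1.06 -1.268
vertex -0.264 -1.218 -0.654
endloop
endfacet

endsolid


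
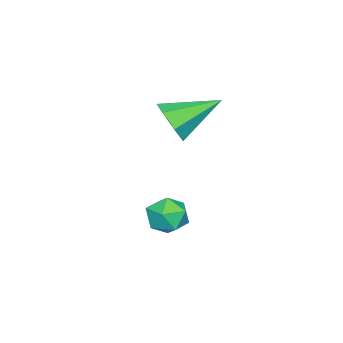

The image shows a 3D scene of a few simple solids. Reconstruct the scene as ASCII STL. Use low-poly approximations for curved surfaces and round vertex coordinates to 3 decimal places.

solid 
facet normal 0.595 -0.670 -0.444
outer loop
vertex -1.742 -2.129 3.919
vertex -2.305 -2.13 3.166
vertex -1.56 -1.584 3.34
endloop
endfacet
facet normal 0.479 0.559 0.677
outer loop
vertex -1.742 -2.129 3.919
vertex -1.56 -1.584 3.34
vertex -3.495 -0.79 4.054
endloop
endfacet
facet normal 0.595 -0.670 -0.444
outer loop
vertex -1.56 -1.584 3.34
vertex -2.305 -2.13 3.166
vertex -1.939 -1.45 2.63
endloop
endfacet
facet normal 0.372 0.928 -0.023
outer loop
vertex -1.56 -1.584 3.34
vertex -1.939 -1.45 2.63
vertex -3.495 -0.79 4.054
endloop
endfacet
facet normal 0.595 -0.670 -0.444
outer loop
vertex -1.939 -1.45 2.63
vertex -2.305 -2.13 3.166
vertex -2.593 -1.828 2.324
endloop
endfacet
facet normal -0.190 0.795 -0.576
outer loop
vertex -1.939 -1.45 2.63
vertex -2.593 -1.828 2.324
vertex -3.495 -0.79 4.054
endloop
endfacet
facet normal 0.595 -0.670 -0.444
outer loop
vertex -2.593 -1.828 2.324
vertex -2.305 -2.13 3.166
vertex -3.031 -2.433 2.651
endloop
endfacet
facet normal -0.783 0.261 -0.565
outer loop
vertex -2.593 -1.828 2.324
vertex -3.031 -2.433 2.651
vertex -3.495 -0.79 4.054
endloop
endfacet
facet normal 0.595 -0.670 -0.444
outer loop
vertex -3.031 -2.433 2.651
vertex -2.305 -2.13 3.166
vertex -2.922 -2.81 3.366
endloop
endfacet
facet normal -0.962 -0.274 0.002
outer loop
vertex -3.031 -2.433 2.651
vertex -2.922 -2.81 3.366
vertex -3.495 -0.79 4.054
endloop
endfacet
facet normal 0.594 -0.670 -0.445
outer loop
vertex -2.922 -2.81 3.366
vertex -2.305 -2.13 3.166
vertex -2.348 -2.675 3.93
endloop
endfacet
facet normal -0.590 -0.405 0.698
outer loop
vertex -2.922 -2.81 3.366
vertex -2.348 -2.675 3.93
vertex -3.495 -0.79 4.054
endloop
endfacet
facet normal 0.595 -0.670 -0.444
outer loop
vertex -2.348 -2.675 3.93
vertex -2.305 -2.13 3.166
vertex -1.742 -2.129 3.919
endloop
endfacet
facet normal 0.050 -0.035 0.998
outer loop
vertex -2.348 -2.675 3.93
vertex -1.742 -2.129 3.919
vertex -3.495 -0.79 4.054
endloop
endfacet
facet normal -0.406 0.463 0.788
outer loop
vertex -2.126 -1.518 -0.52
vertex -1.496 -1.824 -0.016
vertex -1.4 -1.064 -0.413
endloop
endfacet
facet normal -0.541 0.820 0.186
outer loop
vertex -2.126 -1.518 -0.52
vertex -1.4 -1.064 -0.413
vertex -1.76 -1.124 -1.194
endloop
endfacet
facet normal -0.887 0.382 -0.259
outer loop
vertex -2.126 -1.518 -0.52
vertex -1.76 -1.124 -1.194
vertex -2.078 -1.921 -1.28
endloop
endfacet
facet normal -0.966 -0.247 0.070
outer loop
vertex -2.126 -1.518 -0.52
vertex -2.078 -1.921 -1.28
vertex -1.915 -2.353 -0.553
endloop
endfacet
facet normal -0.669 -0.197 0.717
outer loop
vertex -2.126 -1.518 -0.52
vertex -1.915 -2.353 -0.553
vertex -1.496 -1.824 -0.016
endloop
endfacet
facet normal 0.085 0.990 -0.115
outer loop
vertex -1.76 -1.124 -1.194
vertex -1.4 -1.064 -0.413
vertex -0.905 -1.187 -1.107
endloop
endfacet
facet normal 0.303 0.411 0.860
outer loop
vertex -1.4 -1.064 -0.413
vertex -1.496 -1.824 -0.016
vertex -0.742 -1.619 -0.38
endloop
endfacet
facet normal -0.124 -0.657 0.744
outer loop
vertex -1.496 -1.824 -0.016
vertex -1.915 -2.353 -0.553
vertex -1.06 -2.416 -0.466
endloop
endfacet
facet normal -0.606 -0.736 -0.302
outer loop
vertex -1.915 -2.353 -0.553
vertex -2.078 -1.921 -1.28
vertex -1.42 -2.476 -1.247
endloop
endfacet
facet normal -0.478 0.281 -0.832
outer loop
vertex -2.078 -1.921 -1.28
vertex -1.76 -1.124 -1.194
vertex -1.324 -1.716 -1.644
endloop
endfacet
facet normal 0.966 0.247 -0.070
outer loop
vertex -0.694 -2.022 -1.14
vertex -0.905 -1.187 -1.107
vertex -0.742 -1.619 -0.38
endloop
endfacet
facet normal 0.887 -0.382 0.259
outer loop
vertex -0.694 -2.022 -1.14
vertex -0.742 -1.619 -0.38
vertex -1.06 -2.416 -0.466
endloop
endfacet
facet normal 0.541 -0.820 -0.186
outer loop
vertex -0.694 -2.022 -1.14
vertex -1.06 -2.416 -0.466
vertex -1.42 -2.476 -1.247
endloop
endfacet
facet normal 0.406 -0.463 -0.788
outer loop
vertex -0.694 -2.022 -1.14
vertex -1.42 -2.476 -1.247
vertex -1.324 -1.716 -1.644
endloop
endfacet
facet normal 0.669 0.197 -0.717
outer loop
vertex -0.694 -2.022 -1.14
vertex -1.324 -1.716 -1.644
vertex -0.905 -1.187 -1.107
endloop
endfacet
facet normal 0.606 0.736 0.302
outer loop
vertex -0.742 -1.619 -0.38
vertex -0.905 -1.187 -1.107
vertex -1.4 -1.064 -0.413
endloop
endfacet
facet normal 0.478 -0.281 0.832
outer loop
vertex -1.06 -2.416 -0.466
vertex -0.742 -1.619 -0.38
vertex -1.496 -1.824 -0.016
endloop
endfacet
facet normal -0.085 -0.990 0.115
outer loop
vertex -1.42 -2.476 -1.247
vertex -1.06 -2.416 -0.466
vertex -1.915 -2.353 -0.553
endloop
endfacet
facet normal -0.303 -0.411 -0.860
outer loop
vertex -1.324 -1.716 -1.644
vertex -1.42 -2.476 -1.247
vertex -2.078 -1.921 -1.28
endloop
endfacet
facet normal 0.124 0.657 -0.744
outer loop
vertex -0.905 -1.187 -1.107
vertex -1.324 -1.716 -1.644
vertex -1.76 -1.124 -1.194
endloop
endfacet

endsolid


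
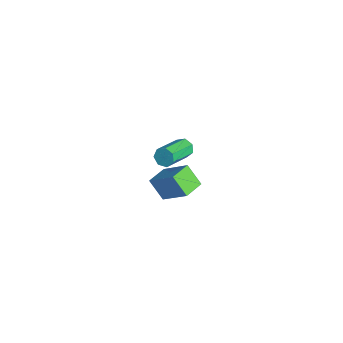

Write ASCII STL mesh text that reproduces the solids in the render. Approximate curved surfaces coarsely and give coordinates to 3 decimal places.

solid 
facet normal -0.541 0.721 -0.433
outer loop
vertex -3.622 1.897 -3.908
vertex -3.991 1.881 -3.473
vertex -3.522 2.199 -3.53
endloop
endfacet
facet normal 0.816 0.326 -0.477
outer loop
vertex -3.622 1.897 -3.908
vertex -3.522 2.199 -3.53
vertex -2.54 0.455 -3.041
endloop
endfacet
facet normal 0.816 0.326 -0.477
outer loop
vertex -2.54 0.455 -3.041
vertex -3.522 2.199 -3.53
vertex -2.44 0.758 -2.663
endloop
endfacet
facet normal 0.542 -0.720 0.434
outer loop
vertex -2.54 0.455 -3.041
vertex -2.44 0.758 -2.663
vertex -2.909 0.439 -2.607
endloop
endfacet
facet normal -0.541 0.721 -0.433
outer loop
vertex -3.522 2.199 -3.53
vertex -3.991 1.881 -3.473
vertex -3.775 2.262 -3.109
endloop
endfacet
facet normal 0.668 0.682 0.299
outer loop
vertex -3.522 2.199 -3.53
vertex -3.775 2.262 -3.109
vertex -2.44 0.758 -2.663
endloop
endfacet
facet normal 0.668 0.682 0.299
outer loop
vertex -2.44 0.758 -2.663
vertex -3.775 2.262 -3.109
vertex -2.693 0.821 -2.242
endloop
endfacet
facet normal 0.542 -0.720 0.433
outer loop
vertex -2.44 0.758 -2.663
vertex -2.693 0.821 -2.242
vertex -2.909 0.439 -2.607
endloop
endfacet
facet normal -0.540 0.721 -0.434
outer loop
vertex -3.775 2.262 -3.109
vertex -3.991 1.881 -3.473
vertex -4.191 2.038 -2.963
endloop
endfacet
facet normal 0.016 0.524 0.851
outer loop
vertex -3.775 2.262 -3.109
vertex -4.191 2.038 -2.963
vertex -2.693 0.821 -2.242
endloop
endfacet
facet normal 0.016 0.524 0.852
outer loop
vertex -2.693 0.821 -2.242
vertex -4.191 2.038 -2.963
vertex -3.109 0.596 -2.096
endloop
endfacet
facet normal 0.542 -0.720 0.433
outer loop
vertex -2.693 0.821 -2.242
vertex -3.109 0.596 -2.096
vertex -2.909 0.439 -2.607
endloop
endfacet
facet normal -0.542 0.720 -0.434
outer loop
vertex -4.191 2.038 -2.963
vertex -3.991 1.881 -3.473
vertex -4.456 1.695 -3.201
endloop
endfacet
facet normal -0.648 -0.028 0.761
outer loop
vertex -4.191 2.038 -2.963
vertex -4.456 1.695 -3.201
vertex -3.109 0.596 -2.096
endloop
endfacet
facet normal -0.648 -0.029 0.761
outer loop
vertex -3.109 0.596 -2.096
vertex -4.456 1.695 -3.201
vertex -3.374 0.254 -2.335
endloop
endfacet
facet normal 0.540 -0.721 0.433
outer loop
vertex -3.109 0.596 -2.096
vertex -3.374 0.254 -2.335
vertex -2.909 0.439 -2.607
endloop
endfacet
facet normal -0.541 0.721 -0.433
outer loop
vertex -4.456 1.695 -3.201
vertex -3.991 1.881 -3.473
vertex -4.372 1.492 -3.644
endloop
endfacet
facet normal -0.824 -0.558 0.100
outer loop
vertex -4.456 1.695 -3.201
vertex -4.372 1.492 -3.644
vertex -3.374 0.254 -2.335
endloop
endfacet
facet normal -0.823 -0.559 0.098
outer loop
vertex -3.374 0.254 -2.335
vertex -4.372 1.492 -3.644
vertex -3.289 0.051 -2.778
endloop
endfacet
facet normal 0.541 -0.721 0.434
outer loop
vertex -3.374 0.254 -2.335
vertex -3.289 0.051 -2.778
vertex -2.909 0.439 -2.607
endloop
endfacet
facet normal -0.541 0.721 -0.433
outer loop
vertex -4.372 1.492 -3.644
vertex -3.991 1.881 -3.473
vertex -4.0 1.582 -3.959
endloop
endfacet
facet normal -0.379 -0.669 -0.639
outer loop
vertex -4.372 1.492 -3.644
vertex -4.0 1.582 -3.959
vertex -3.289 0.051 -2.778
endloop
endfacet
facet normal -0.380 -0.669 -0.639
outer loop
vertex -3.289 0.051 -2.778
vertex -4.0 1.582 -3.959
vertex -2.918 0.14 -3.092
endloop
endfacet
facet normal 0.540 -0.721 0.434
outer loop
vertex -3.289 0.051 -2.778
vertex -2.918 0.14 -3.092
vertex -2.909 0.439 -2.607
endloop
endfacet
facet normal -0.542 0.720 -0.433
outer loop
vertex -4.0 1.582 -3.959
vertex -3.991 1.881 -3.473
vertex -3.622 1.897 -3.908
endloop
endfacet
facet normal 0.350 -0.275 -0.895
outer loop
vertex -4.0 1.582 -3.959
vertex -3.622 1.897 -3.908
vertex -2.918 0.14 -3.092
endloop
endfacet
facet normal 0.350 -0.275 -0.895
outer loop
vertex -2.918 0.14 -3.092
vertex -3.622 1.897 -3.908
vertex -2.54 0.455 -3.041
endloop
endfacet
facet normal 0.542 -0.720 0.434
outer loop
vertex -2.918 0.14 -3.092
vertex -2.54 0.455 -3.041
vertex -2.909 0.439 -2.607
endloop
endfacet
facet normal -0.583 -0.327 0.744
outer loop
vertex 2.705 -1.232 2.359
vertex 2.158 -0.325 2.329
vertex 1.582 -1.948 1.163
endloop
endfacet
facet normal 0.516 -0.856 0.028
outer loop
vertex 2.282 -1.555 0.271
vertex 2.705 -1.232 2.359
vertex 1.582 -1.948 1.163
endloop
endfacet
facet normal -0.584 -0.327 0.743
outer loop
vertex 1.582 -1.948 1.163
vertex 2.158 -0.325 2.329
vertex 1.035 -1.04 1.133
endloop
endfacet
facet normal -0.627 -0.400 -0.668
outer loop
vertex 1.035 -1.04 1.133
vertex 2.282 -1.555 0.271
vertex 1.582 -1.948 1.163
endloop
endfacet
facet normal 0.627 0.400 0.668
outer loop
vertex 2.705 -1.232 2.359
vertex 2.858 0.068 1.437
vertex 2.158 -0.325 2.329
endloop
endfacet
facet normal 0.515 -0.856 0.028
outer loop
vertex 3.405 -0.84 1.467
vertex 2.705 -1.232 2.359
vertex 2.282 -1.555 0.271
endloop
endfacet
facet normal 0.627 0.400 0.668
outer loop
vertex 3.405 -0.84 1.467
vertex 2.858 0.068 1.437
vertex 2.705 -1.232 2.359
endloop
endfacet
facet normal -0.516 0.856 -0.028
outer loop
vertex 2.158 -0.325 2.329
vertex 2.858 0.068 1.437
vertex 1.035 -1.04 1.133
endloop
endfacet
facet normal -0.627 -0.400 -0.668
outer loop
vertex 1.735 -0.648 0.241
vertex 2.282 -1.555 0.271
vertex 1.035 -1.04 1.133
endloop
endfacet
facet normal -0.516 0.856 -0.028
outer loop
vertex 1.035 -1.04 1.133
vertex 2.858 0.068 1.437
vertex 1.735 -0.648 0.241
endloop
endfacet
facet normal 0.583 0.327 -0.743
outer loop
vertex 1.735 -0.648 0.241
vertex 3.405 -0.84 1.467
vertex 2.282 -1.555 0.271
endloop
endfacet
facet normal 0.583 0.327 -0.743
outer loop
vertex 2.858 0.068 1.437
vertex 3.405 -0.84 1.467
vertex 1.735 -0.648 0.241
endloop
endfacet

endsolid


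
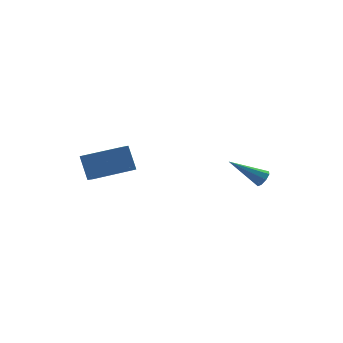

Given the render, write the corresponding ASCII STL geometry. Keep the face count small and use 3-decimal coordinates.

solid 
facet normal -0.998 0.006 -0.067
outer loop
vertex -4.845 -0.089 1.448
vertex -4.806 0.723 0.938
vertex -4.769 -0.85 0.24
endloop
endfacet
facet normal -0.040 -0.847 0.531
outer loop
vertex -2.614 -0.863 0.382
vertex -4.845 -0.089 1.448
vertex -4.769 -0.85 0.24
endloop
endfacet
facet normal -0.998 0.006 -0.065
outer loop
vertex -4.769 -0.85 0.24
vertex -4.806 0.723 0.938
vertex -4.731 -0.038 -0.27
endloop
endfacet
facet normal 0.052 -0.533 -0.845
outer loop
vertex -4.731 -0.038 -0.27
vertex -2.614 -0.863 0.382
vertex -4.769 -0.85 0.24
endloop
endfacet
facet normal -0.052 0.533 0.845
outer loop
vertex -4.845 -0.089 1.448
vertex -2.651 0.71 1.08
vertex -4.806 0.723 0.938
endloop
endfacet
facet normal -0.040 -0.847 0.531
outer loop
vertex -2.689 -0.102 1.59
vertex -4.845 -0.089 1.448
vertex -2.614 -0.863 0.382
endloop
endfacet
facet normal -0.052 0.533 0.845
outer loop
vertex -2.689 -0.102 1.59
vertex -2.651 0.71 1.08
vertex -4.845 -0.089 1.448
endloop
endfacet
facet normal 0.040 0.847 -0.531
outer loop
vertex -4.806 0.723 0.938
vertex -2.651 0.71 1.08
vertex -4.731 -0.038 -0.27
endloop
endfacet
facet normal 0.052 -0.533 -0.845
outer loop
vertex -2.575 -0.051 -0.128
vertex -2.614 -0.863 0.382
vertex -4.731 -0.038 -0.27
endloop
endfacet
facet normal 0.040 0.847 -0.531
outer loop
vertex -4.731 -0.038 -0.27
vertex -2.651 0.71 1.08
vertex -2.575 -0.051 -0.128
endloop
endfacet
facet normal 0.998 -0.006 0.066
outer loop
vertex -2.575 -0.051 -0.128
vertex -2.689 -0.102 1.59
vertex -2.614 -0.863 0.382
endloop
endfacet
facet normal 0.998 -0.005 0.066
outer loop
vertex -2.651 0.71 1.08
vertex -2.689 -0.102 1.59
vertex -2.575 -0.051 -0.128
endloop
endfacet
facet normal 0.732 -0.390 -0.559
outer loop
vertex 2.796 -3.868 0.374
vertex 2.623 -3.621 -0.025
vertex 2.953 -3.522 0.338
endloop
endfacet
facet normal 0.360 -0.067 0.931
outer loop
vertex 2.796 -3.868 0.374
vertex 2.953 -3.522 0.338
vertex 1.197 -2.859 1.065
endloop
endfacet
facet normal 0.732 -0.390 -0.559
outer loop
vertex 2.953 -3.522 0.338
vertex 2.623 -3.621 -0.025
vertex 2.917 -3.233 0.089
endloop
endfacet
facet normal 0.489 0.604 0.630
outer loop
vertex 2.953 -3.522 0.338
vertex 2.917 -3.233 0.089
vertex 1.197 -2.859 1.065
endloop
endfacet
facet normal 0.732 -0.391 -0.558
outer loop
vertex 2.917 -3.233 0.089
vertex 2.623 -3.621 -0.025
vertex 2.709 -3.172 -0.227
endloop
endfacet
facet normal 0.231 0.972 0.035
outer loop
vertex 2.917 -3.233 0.089
vertex 2.709 -3.172 -0.227
vertex 1.197 -2.859 1.065
endloop
endfacet
facet normal 0.732 -0.391 -0.558
outer loop
vertex 2.709 -3.172 -0.227
vertex 2.623 -3.621 -0.025
vertex 2.451 -3.374 -0.424
endloop
endfacet
facet normal -0.260 0.824 -0.504
outer loop
vertex 2.709 -3.172 -0.227
vertex 2.451 -3.374 -0.424
vertex 1.197 -2.859 1.065
endloop
endfacet
facet normal 0.731 -0.392 -0.558
outer loop
vertex 2.451 -3.374 -0.424
vertex 2.623 -3.621 -0.025
vertex 2.293 -3.721 -0.387
endloop
endfacet
facet normal -0.698 0.246 -0.673
outer loop
vertex 2.451 -3.374 -0.424
vertex 2.293 -3.721 -0.387
vertex 1.197 -2.859 1.065
endloop
endfacet
facet normal 0.731 -0.390 -0.559
outer loop
vertex 2.293 -3.721 -0.387
vertex 2.623 -3.621 -0.025
vertex 2.329 -4.01 -0.138
endloop
endfacet
facet normal -0.826 -0.423 -0.372
outer loop
vertex 2.293 -3.721 -0.387
vertex 2.329 -4.01 -0.138
vertex 1.197 -2.859 1.065
endloop
endfacet
facet normal 0.732 -0.391 -0.557
outer loop
vertex 2.329 -4.01 -0.138
vertex 2.623 -3.621 -0.025
vertex 2.537 -4.071 0.178
endloop
endfacet
facet normal -0.569 -0.792 0.222
outer loop
vertex 2.329 -4.01 -0.138
vertex 2.537 -4.071 0.178
vertex 1.197 -2.859 1.065
endloop
endfacet
facet normal 0.730 -0.392 -0.559
outer loop
vertex 2.537 -4.071 0.178
vertex 2.623 -3.621 -0.025
vertex 2.796 -3.868 0.374
endloop
endfacet
facet normal -0.075 -0.642 0.763
outer loop
vertex 2.537 -4.071 0.178
vertex 2.796 -3.868 0.374
vertex 1.197 -2.859 1.065
endloop
endfacet

endsolid


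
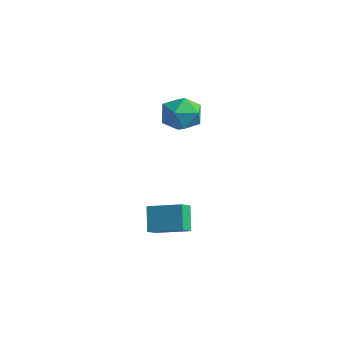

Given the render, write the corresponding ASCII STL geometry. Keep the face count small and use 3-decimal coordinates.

solid 
facet normal -0.795 -0.550 -0.255
outer loop
vertex -0.371 0.288 -3.878
vertex -1.075 0.719 -2.614
vertex -0.72 0.994 -4.313
endloop
endfacet
facet normal 0.466 -0.285 -0.837
outer loop
vertex 0.735 2.001 -3.846
vertex -0.371 0.288 -3.878
vertex -0.72 0.994 -4.313
endloop
endfacet
facet normal -0.795 -0.550 -0.255
outer loop
vertex -0.72 0.994 -4.313
vertex -1.075 0.719 -2.614
vertex -1.424 1.426 -3.049
endloop
endfacet
facet normal -0.388 0.785 -0.484
outer loop
vertex -1.424 1.426 -3.049
vertex 0.735 2.001 -3.846
vertex -0.72 0.994 -4.313
endloop
endfacet
facet normal 0.388 -0.785 0.484
outer loop
vertex -0.371 0.288 -3.878
vertex 0.38 1.726 -2.147
vertex -1.075 0.719 -2.614
endloop
endfacet
facet normal 0.466 -0.285 -0.838
outer loop
vertex 1.084 1.294 -3.411
vertex -0.371 0.288 -3.878
vertex 0.735 2.001 -3.846
endloop
endfacet
facet normal 0.387 -0.785 0.484
outer loop
vertex 1.084 1.294 -3.411
vertex 0.38 1.726 -2.147
vertex -0.371 0.288 -3.878
endloop
endfacet
facet normal -0.466 0.285 0.837
outer loop
vertex -1.075 0.719 -2.614
vertex 0.38 1.726 -2.147
vertex -1.424 1.426 -3.049
endloop
endfacet
facet normal -0.388 0.785 -0.483
outer loop
vertex 0.031 2.432 -2.582
vertex 0.735 2.001 -3.846
vertex -1.424 1.426 -3.049
endloop
endfacet
facet normal -0.466 0.286 0.837
outer loop
vertex -1.424 1.426 -3.049
vertex 0.38 1.726 -2.147
vertex 0.031 2.432 -2.582
endloop
endfacet
facet normal 0.795 0.550 0.255
outer loop
vertex 0.031 2.432 -2.582
vertex 1.084 1.294 -3.411
vertex 0.735 2.001 -3.846
endloop
endfacet
facet normal 0.795 0.550 0.255
outer loop
vertex 0.38 1.726 -2.147
vertex 1.084 1.294 -3.411
vertex 0.031 2.432 -2.582
endloop
endfacet
facet normal -0.470 -0.079 0.879
outer loop
vertex -2.841 3.716 3.057
vertex -2.554 2.607 3.111
vertex -1.858 3.402 3.555
endloop
endfacet
facet normal -0.213 0.580 0.786
outer loop
vertex -2.841 3.716 3.057
vertex -1.858 3.402 3.555
vertex -1.885 4.32 2.87
endloop
endfacet
facet normal -0.498 0.846 0.188
outer loop
vertex -2.841 3.716 3.057
vertex -1.885 4.32 2.87
vertex -2.599 4.093 2.002
endloop
endfacet
facet normal -0.932 0.351 -0.088
outer loop
vertex -2.841 3.716 3.057
vertex -2.599 4.093 2.002
vertex -3.012 3.035 2.151
endloop
endfacet
facet normal -0.915 -0.220 0.338
outer loop
vertex -2.841 3.716 3.057
vertex -3.012 3.035 2.151
vertex -2.554 2.607 3.111
endloop
endfacet
facet normal 0.492 0.530 0.691
outer loop
vertex -1.885 4.32 2.87
vertex -1.858 3.402 3.555
vertex -1.008 3.585 2.809
endloop
endfacet
facet normal 0.076 -0.536 0.841
outer loop
vertex -1.858 3.402 3.555
vertex -2.554 2.607 3.111
vertex -1.421 2.527 2.958
endloop
endfacet
facet normal -0.643 -0.765 -0.034
outer loop
vertex -2.554 2.607 3.111
vertex -3.012 3.035 2.151
vertex -2.135 2.3 2.09
endloop
endfacet
facet normal -0.670 0.160 -0.725
outer loop
vertex -3.012 3.035 2.151
vertex -2.599 4.093 2.002
vertex -2.162 3.218 1.405
endloop
endfacet
facet normal 0.031 0.961 -0.276
outer loop
vertex -2.599 4.093 2.002
vertex -1.885 4.32 2.87
vertex -1.466 4.013 1.849
endloop
endfacet
facet normal 0.932 -0.351 0.088
outer loop
vertex -1.179 2.904 1.903
vertex -1.008 3.585 2.809
vertex -1.421 2.527 2.958
endloop
endfacet
facet normal 0.498 -0.846 -0.188
outer loop
vertex -1.179 2.904 1.903
vertex -1.421 2.527 2.958
vertex -2.135 2.3 2.09
endloop
endfacet
facet normal 0.213 -0.580 -0.786
outer loop
vertex -1.179 2.904 1.903
vertex -2.135 2.3 2.09
vertex -2.162 3.218 1.405
endloop
endfacet
facet normal 0.470 0.079 -0.879
outer loop
vertex -1.179 2.904 1.903
vertex -2.162 3.218 1.405
vertex -1.466 4.013 1.849
endloop
endfacet
facet normal 0.915 0.220 -0.338
outer loop
vertex -1.179 2.904 1.903
vertex -1.466 4.013 1.849
vertex -1.008 3.585 2.809
endloop
endfacet
facet normal 0.670 -0.160 0.725
outer loop
vertex -1.421 2.527 2.958
vertex -1.008 3.585 2.809
vertex -1.858 3.402 3.555
endloop
endfacet
facet normal -0.031 -0.961 0.276
outer loop
vertex -2.135 2.3 2.09
vertex -1.421 2.527 2.958
vertex -2.554 2.607 3.111
endloop
endfacet
facet normal -0.492 -0.530 -0.691
outer loop
vertex -2.162 3.218 1.405
vertex -2.135 2.3 2.09
vertex -3.012 3.035 2.151
endloop
endfacet
facet normal -0.076 0.536 -0.841
outer loop
vertex -1.466 4.013 1.849
vertex -2.162 3.218 1.405
vertex -2.599 4.093 2.002
endloop
endfacet
facet normal 0.643 0.765 0.034
outer loop
vertex -1.008 3.585 2.809
vertex -1.466 4.013 1.849
vertex -1.885 4.32 2.87
endloop
endfacet

endsolid


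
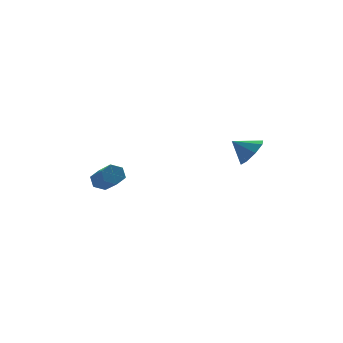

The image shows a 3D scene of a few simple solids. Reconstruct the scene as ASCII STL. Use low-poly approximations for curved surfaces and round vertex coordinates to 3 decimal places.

solid 
facet normal -0.232 0.817 -0.527
outer loop
vertex -2.444 0.904 -3.247
vertex -2.88 0.6 -3.526
vertex -2.998 0.895 -3.017
endloop
endfacet
facet normal 0.306 0.575 0.759
outer loop
vertex -2.444 0.904 -3.247
vertex -2.998 0.895 -3.017
vertex -2.024 -0.577 -2.294
endloop
endfacet
facet normal 0.306 0.575 0.759
outer loop
vertex -2.024 -0.577 -2.294
vertex -2.998 0.895 -3.017
vertex -2.578 -0.586 -2.064
endloop
endfacet
facet normal 0.231 -0.819 0.526
outer loop
vertex -2.024 -0.577 -2.294
vertex -2.578 -0.586 -2.064
vertex -2.46 -0.88 -2.574
endloop
endfacet
facet normal -0.232 0.817 -0.527
outer loop
vertex -2.998 0.895 -3.017
vertex -2.88 0.6 -3.526
vertex -3.434 0.591 -3.296
endloop
endfacet
facet normal -0.647 0.274 0.712
outer loop
vertex -2.998 0.895 -3.017
vertex -3.434 0.591 -3.296
vertex -2.578 -0.586 -2.064
endloop
endfacet
facet normal -0.646 0.275 0.712
outer loop
vertex -2.578 -0.586 -2.064
vertex -3.434 0.591 -3.296
vertex -3.014 -0.889 -2.343
endloop
endfacet
facet normal 0.232 -0.818 0.526
outer loop
vertex -2.578 -0.586 -2.064
vertex -3.014 -0.889 -2.343
vertex -2.46 -0.88 -2.574
endloop
endfacet
facet normal -0.231 0.819 -0.526
outer loop
vertex -3.434 0.591 -3.296
vertex -2.88 0.6 -3.526
vertex -3.316 0.297 -3.806
endloop
endfacet
facet normal -0.953 -0.301 -0.047
outer loop
vertex -3.434 0.591 -3.296
vertex -3.316 0.297 -3.806
vertex -3.014 -0.889 -2.343
endloop
endfacet
facet normal -0.953 -0.300 -0.047
outer loop
vertex -3.014 -0.889 -2.343
vertex -3.316 0.297 -3.806
vertex -2.896 -1.184 -2.853
endloop
endfacet
facet normal 0.233 -0.817 0.527
outer loop
vertex -3.014 -0.889 -2.343
vertex -2.896 -1.184 -2.853
vertex -2.46 -0.88 -2.574
endloop
endfacet
facet normal -0.231 0.819 -0.526
outer loop
vertex -3.316 0.297 -3.806
vertex -2.88 0.6 -3.526
vertex -2.762 0.306 -4.036
endloop
endfacet
facet normal -0.306 -0.575 -0.759
outer loop
vertex -3.316 0.297 -3.806
vertex -2.762 0.306 -4.036
vertex -2.896 -1.184 -2.853
endloop
endfacet
facet normal -0.306 -0.575 -0.759
outer loop
vertex -2.896 -1.184 -2.853
vertex -2.762 0.306 -4.036
vertex -2.342 -1.175 -3.083
endloop
endfacet
facet normal 0.232 -0.817 0.527
outer loop
vertex -2.896 -1.184 -2.853
vertex -2.342 -1.175 -3.083
vertex -2.46 -0.88 -2.574
endloop
endfacet
facet normal -0.232 0.818 -0.526
outer loop
vertex -2.762 0.306 -4.036
vertex -2.88 0.6 -3.526
vertex -2.326 0.609 -3.757
endloop
endfacet
facet normal 0.646 -0.275 -0.712
outer loop
vertex -2.762 0.306 -4.036
vertex -2.326 0.609 -3.757
vertex -2.342 -1.175 -3.083
endloop
endfacet
facet normal 0.647 -0.275 -0.712
outer loop
vertex -2.342 -1.175 -3.083
vertex -2.326 0.609 -3.757
vertex -1.906 -0.871 -2.804
endloop
endfacet
facet normal 0.232 -0.817 0.527
outer loop
vertex -2.342 -1.175 -3.083
vertex -1.906 -0.871 -2.804
vertex -2.46 -0.88 -2.574
endloop
endfacet
facet normal -0.233 0.817 -0.527
outer loop
vertex -2.326 0.609 -3.757
vertex -2.88 0.6 -3.526
vertex -2.444 0.904 -3.247
endloop
endfacet
facet normal 0.953 0.300 0.047
outer loop
vertex -2.326 0.609 -3.757
vertex -2.444 0.904 -3.247
vertex -1.906 -0.871 -2.804
endloop
endfacet
facet normal 0.953 0.301 0.047
outer loop
vertex -1.906 -0.871 -2.804
vertex -2.444 0.904 -3.247
vertex -2.024 -0.577 -2.294
endloop
endfacet
facet normal 0.231 -0.819 0.526
outer loop
vertex -1.906 -0.871 -2.804
vertex -2.024 -0.577 -2.294
vertex -2.46 -0.88 -2.574
endloop
endfacet
facet normal 0.783 -0.179 -0.595
outer loop
vertex 3.996 -2.852 -0.193
vertex 3.599 -2.46 -0.833
vertex 4.126 -2.215 -0.213
endloop
endfacet
facet normal 0.032 0.025 0.999
outer loop
vertex 3.996 -2.852 -0.193
vertex 4.126 -2.215 -0.213
vertex 2.721 -2.26 -0.167
endloop
endfacet
facet normal 0.783 -0.179 -0.595
outer loop
vertex 4.126 -2.215 -0.213
vertex 3.599 -2.46 -0.833
vertex 3.947 -1.722 -0.597
endloop
endfacet
facet normal 0.006 0.616 0.788
outer loop
vertex 4.126 -2.215 -0.213
vertex 3.947 -1.722 -0.597
vertex 2.721 -2.26 -0.167
endloop
endfacet
facet normal 0.783 -0.179 -0.596
outer loop
vertex 3.947 -1.722 -0.597
vertex 3.599 -2.46 -0.833
vertex 3.564 -1.66 -1.119
endloop
endfacet
facet normal -0.286 0.904 0.317
outer loop
vertex 3.947 -1.722 -0.597
vertex 3.564 -1.66 -1.119
vertex 2.721 -2.26 -0.167
endloop
endfacet
facet normal 0.783 -0.179 -0.596
outer loop
vertex 3.564 -1.66 -1.119
vertex 3.599 -2.46 -0.833
vertex 3.201 -2.068 -1.474
endloop
endfacet
facet normal -0.675 0.724 -0.142
outer loop
vertex 3.564 -1.66 -1.119
vertex 3.201 -2.068 -1.474
vertex 2.721 -2.26 -0.167
endloop
endfacet
facet normal 0.784 -0.177 -0.595
outer loop
vertex 3.201 -2.068 -1.474
vertex 3.599 -2.46 -0.833
vertex 3.072 -2.705 -1.454
endloop
endfacet
facet normal -0.932 0.179 -0.316
outer loop
vertex 3.201 -2.068 -1.474
vertex 3.072 -2.705 -1.454
vertex 2.721 -2.26 -0.167
endloop
endfacet
facet normal 0.784 -0.178 -0.595
outer loop
vertex 3.072 -2.705 -1.454
vertex 3.599 -2.46 -0.833
vertex 3.251 -3.199 -1.07
endloop
endfacet
facet normal -0.906 -0.410 -0.105
outer loop
vertex 3.072 -2.705 -1.454
vertex 3.251 -3.199 -1.07
vertex 2.721 -2.26 -0.167
endloop
endfacet
facet normal 0.784 -0.178 -0.595
outer loop
vertex 3.251 -3.199 -1.07
vertex 3.599 -2.46 -0.833
vertex 3.634 -3.26 -0.547
endloop
endfacet
facet normal -0.613 -0.699 0.367
outer loop
vertex 3.251 -3.199 -1.07
vertex 3.634 -3.26 -0.547
vertex 2.721 -2.26 -0.167
endloop
endfacet
facet normal 0.783 -0.179 -0.595
outer loop
vertex 3.634 -3.26 -0.547
vertex 3.599 -2.46 -0.833
vertex 3.996 -2.852 -0.193
endloop
endfacet
facet normal -0.224 -0.518 0.826
outer loop
vertex 3.634 -3.26 -0.547
vertex 3.996 -2.852 -0.193
vertex 2.721 -2.26 -0.167
endloop
endfacet

endsolid


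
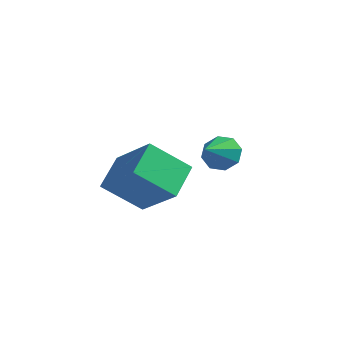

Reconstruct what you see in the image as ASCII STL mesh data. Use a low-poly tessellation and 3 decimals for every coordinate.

solid 
facet normal -0.168 0.890 -0.424
outer loop
vertex -2.405 1.242 2.869
vertex -2.778 1.493 3.543
vertex -2.015 1.508 3.272
endloop
endfacet
facet normal 0.749 -0.558 -0.357
outer loop
vertex -2.405 1.242 2.869
vertex -2.015 1.508 3.272
vertex -2.542 0.247 4.137
endloop
endfacet
facet normal -0.168 0.889 -0.425
outer loop
vertex -2.015 1.508 3.272
vertex -2.778 1.493 3.543
vertex -2.073 1.765 3.833
endloop
endfacet
facet normal 0.945 -0.249 0.212
outer loop
vertex -2.015 1.508 3.272
vertex -2.073 1.765 3.833
vertex -2.542 0.247 4.137
endloop
endfacet
facet normal -0.169 0.890 -0.424
outer loop
vertex -2.073 1.765 3.833
vertex -2.778 1.493 3.543
vertex -2.544 1.862 4.224
endloop
endfacet
facet normal 0.633 -0.041 0.773
outer loop
vertex -2.073 1.765 3.833
vertex -2.544 1.862 4.224
vertex -2.542 0.247 4.137
endloop
endfacet
facet normal -0.169 0.890 -0.424
outer loop
vertex -2.544 1.862 4.224
vertex -2.778 1.493 3.543
vertex -3.152 1.743 4.217
endloop
endfacet
facet normal -0.001 -0.054 0.999
outer loop
vertex -2.544 1.862 4.224
vertex -3.152 1.743 4.217
vertex -2.542 0.247 4.137
endloop
endfacet
facet normal -0.169 0.890 -0.424
outer loop
vertex -3.152 1.743 4.217
vertex -2.778 1.493 3.543
vertex -3.542 1.477 3.814
endloop
endfacet
facet normal -0.590 -0.281 0.757
outer loop
vertex -3.152 1.743 4.217
vertex -3.542 1.477 3.814
vertex -2.542 0.247 4.137
endloop
endfacet
facet normal -0.169 0.889 -0.425
outer loop
vertex -3.542 1.477 3.814
vertex -2.778 1.493 3.543
vertex -3.484 1.22 3.253
endloop
endfacet
facet normal -0.786 -0.589 0.189
outer loop
vertex -3.542 1.477 3.814
vertex -3.484 1.22 3.253
vertex -2.542 0.247 4.137
endloop
endfacet
facet normal -0.170 0.890 -0.424
outer loop
vertex -3.484 1.22 3.253
vertex -2.778 1.493 3.543
vertex -3.013 1.123 2.861
endloop
endfacet
facet normal -0.474 -0.798 -0.373
outer loop
vertex -3.484 1.22 3.253
vertex -3.013 1.123 2.861
vertex -2.542 0.247 4.137
endloop
endfacet
facet normal -0.169 0.890 -0.425
outer loop
vertex -3.013 1.123 2.861
vertex -2.778 1.493 3.543
vertex -2.405 1.242 2.869
endloop
endfacet
facet normal 0.161 -0.785 -0.598
outer loop
vertex -3.013 1.123 2.861
vertex -2.405 1.242 2.869
vertex -2.542 0.247 4.137
endloop
endfacet
facet normal -0.823 0.127 -0.554
outer loop
vertex -3.919 -3.65 3.181
vertex -4.305 -2.363 4.05
vertex -2.963 -2.571 2.007
endloop
endfacet
facet normal 0.241 -0.804 -0.543
outer loop
vertex -1.235 -2.837 3.17
vertex -3.919 -3.65 3.181
vertex -2.963 -2.571 2.007
endloop
endfacet
facet normal -0.823 0.126 -0.554
outer loop
vertex -2.963 -2.571 2.007
vertex -4.305 -2.363 4.05
vertex -3.349 -1.284 2.875
endloop
endfacet
facet normal 0.514 0.580 -0.632
outer loop
vertex -3.349 -1.284 2.875
vertex -1.235 -2.837 3.17
vertex -2.963 -2.571 2.007
endloop
endfacet
facet normal -0.514 -0.581 0.631
outer loop
vertex -3.919 -3.65 3.181
vertex -2.577 -2.629 5.213
vertex -4.305 -2.363 4.05
endloop
endfacet
facet normal 0.242 -0.805 -0.542
outer loop
vertex -2.191 -3.916 4.345
vertex -3.919 -3.65 3.181
vertex -1.235 -2.837 3.17
endloop
endfacet
facet normal -0.515 -0.580 0.631
outer loop
vertex -2.191 -3.916 4.345
vertex -2.577 -2.629 5.213
vertex -3.919 -3.65 3.181
endloop
endfacet
facet normal -0.241 0.805 0.543
outer loop
vertex -4.305 -2.363 4.05
vertex -2.577 -2.629 5.213
vertex -3.349 -1.284 2.875
endloop
endfacet
facet normal 0.515 0.580 -0.631
outer loop
vertex -1.621 -1.55 4.039
vertex -1.235 -2.837 3.17
vertex -3.349 -1.284 2.875
endloop
endfacet
facet normal -0.242 0.804 0.543
outer loop
vertex -3.349 -1.284 2.875
vertex -2.577 -2.629 5.213
vertex -1.621 -1.55 4.039
endloop
endfacet
facet normal 0.823 -0.127 0.553
outer loop
vertex -1.621 -1.55 4.039
vertex -2.191 -3.916 4.345
vertex -1.235 -2.837 3.17
endloop
endfacet
facet normal 0.823 -0.127 0.554
outer loop
vertex -2.577 -2.629 5.213
vertex -2.191 -3.916 4.345
vertex -1.621 -1.55 4.039
endloop
endfacet

endsolid


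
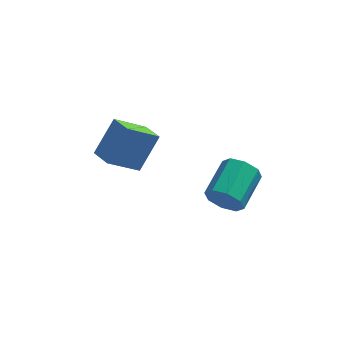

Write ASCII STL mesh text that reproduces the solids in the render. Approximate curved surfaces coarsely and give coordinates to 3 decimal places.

solid 
facet normal -0.412 -0.867 -0.281
outer loop
vertex 3.789 -4.197 -0.913
vertex 3.232 -4.202 -0.082
vertex 3.116 -3.846 -1.01
endloop
endfacet
facet normal 0.239 0.195 -0.951
outer loop
vertex 3.789 -4.197 -0.913
vertex 3.116 -3.846 -1.01
vertex 4.645 -2.393 -0.328
endloop
endfacet
facet normal 0.239 0.195 -0.951
outer loop
vertex 4.645 -2.393 -0.328
vertex 3.116 -3.846 -1.01
vertex 3.971 -2.042 -0.425
endloop
endfacet
facet normal 0.411 0.867 0.281
outer loop
vertex 4.645 -2.393 -0.328
vertex 3.971 -2.042 -0.425
vertex 4.088 -2.398 0.502
endloop
endfacet
facet normal -0.411 -0.867 -0.281
outer loop
vertex 3.116 -3.846 -1.01
vertex 3.232 -4.202 -0.082
vertex 2.511 -3.704 -0.563
endloop
endfacet
facet normal -0.454 0.462 -0.762
outer loop
vertex 3.116 -3.846 -1.01
vertex 2.511 -3.704 -0.563
vertex 3.971 -2.042 -0.425
endloop
endfacet
facet normal -0.454 0.462 -0.762
outer loop
vertex 3.971 -2.042 -0.425
vertex 2.511 -3.704 -0.563
vertex 3.366 -1.9 0.021
endloop
endfacet
facet normal 0.411 0.867 0.281
outer loop
vertex 3.971 -2.042 -0.425
vertex 3.366 -1.9 0.021
vertex 4.088 -2.398 0.502
endloop
endfacet
facet normal -0.411 -0.867 -0.281
outer loop
vertex 2.511 -3.704 -0.563
vertex 3.232 -4.202 -0.082
vertex 2.328 -3.853 0.165
endloop
endfacet
facet normal -0.880 0.458 -0.127
outer loop
vertex 2.511 -3.704 -0.563
vertex 2.328 -3.853 0.165
vertex 3.366 -1.9 0.021
endloop
endfacet
facet normal -0.880 0.458 -0.126
outer loop
vertex 3.366 -1.9 0.021
vertex 2.328 -3.853 0.165
vertex 3.184 -2.05 0.749
endloop
endfacet
facet normal 0.411 0.867 0.281
outer loop
vertex 3.366 -1.9 0.021
vertex 3.184 -2.05 0.749
vertex 4.088 -2.398 0.502
endloop
endfacet
facet normal -0.412 -0.867 -0.281
outer loop
vertex 2.328 -3.853 0.165
vertex 3.232 -4.202 -0.082
vertex 2.675 -4.207 0.748
endloop
endfacet
facet normal -0.790 0.186 0.584
outer loop
vertex 2.328 -3.853 0.165
vertex 2.675 -4.207 0.748
vertex 3.184 -2.05 0.749
endloop
endfacet
facet normal -0.791 0.186 0.583
outer loop
vertex 3.184 -2.05 0.749
vertex 2.675 -4.207 0.748
vertex 3.531 -2.403 1.333
endloop
endfacet
facet normal 0.411 0.868 0.280
outer loop
vertex 3.184 -2.05 0.749
vertex 3.531 -2.403 1.333
vertex 4.088 -2.398 0.502
endloop
endfacet
facet normal -0.411 -0.867 -0.281
outer loop
vertex 2.675 -4.207 0.748
vertex 3.232 -4.202 -0.082
vertex 3.349 -4.558 0.845
endloop
endfacet
facet normal -0.239 -0.195 0.951
outer loop
vertex 2.675 -4.207 0.748
vertex 3.349 -4.558 0.845
vertex 3.531 -2.403 1.333
endloop
endfacet
facet normal -0.239 -0.195 0.951
outer loop
vertex 3.531 -2.403 1.333
vertex 3.349 -4.558 0.845
vertex 4.204 -2.754 1.43
endloop
endfacet
facet normal 0.412 0.867 0.281
outer loop
vertex 3.531 -2.403 1.333
vertex 4.204 -2.754 1.43
vertex 4.088 -2.398 0.502
endloop
endfacet
facet normal -0.411 -0.867 -0.281
outer loop
vertex 3.349 -4.558 0.845
vertex 3.232 -4.202 -0.082
vertex 3.954 -4.7 0.399
endloop
endfacet
facet normal 0.453 -0.462 0.762
outer loop
vertex 3.349 -4.558 0.845
vertex 3.954 -4.7 0.399
vertex 4.204 -2.754 1.43
endloop
endfacet
facet normal 0.454 -0.462 0.762
outer loop
vertex 4.204 -2.754 1.43
vertex 3.954 -4.7 0.399
vertex 4.809 -2.896 0.983
endloop
endfacet
facet normal 0.411 0.867 0.281
outer loop
vertex 4.204 -2.754 1.43
vertex 4.809 -2.896 0.983
vertex 4.088 -2.398 0.502
endloop
endfacet
facet normal -0.411 -0.867 -0.281
outer loop
vertex 3.954 -4.7 0.399
vertex 3.232 -4.202 -0.082
vertex 4.136 -4.55 -0.329
endloop
endfacet
facet normal 0.880 -0.458 0.126
outer loop
vertex 3.954 -4.7 0.399
vertex 4.136 -4.55 -0.329
vertex 4.809 -2.896 0.983
endloop
endfacet
facet normal 0.879 -0.459 0.127
outer loop
vertex 4.809 -2.896 0.983
vertex 4.136 -4.55 -0.329
vertex 4.992 -2.747 0.255
endloop
endfacet
facet normal 0.411 0.867 0.281
outer loop
vertex 4.809 -2.896 0.983
vertex 4.992 -2.747 0.255
vertex 4.088 -2.398 0.502
endloop
endfacet
facet normal -0.411 -0.868 -0.280
outer loop
vertex 4.136 -4.55 -0.329
vertex 3.232 -4.202 -0.082
vertex 3.789 -4.197 -0.913
endloop
endfacet
facet normal 0.791 -0.187 -0.583
outer loop
vertex 4.136 -4.55 -0.329
vertex 3.789 -4.197 -0.913
vertex 4.992 -2.747 0.255
endloop
endfacet
facet normal 0.791 -0.186 -0.583
outer loop
vertex 4.992 -2.747 0.255
vertex 3.789 -4.197 -0.913
vertex 4.645 -2.393 -0.328
endloop
endfacet
facet normal 0.412 0.867 0.281
outer loop
vertex 4.992 -2.747 0.255
vertex 4.645 -2.393 -0.328
vertex 4.088 -2.398 0.502
endloop
endfacet
facet normal -0.436 -0.474 -0.765
outer loop
vertex -2.255 -0.345 -1.18
vertex -2.931 0.729 -1.461
vertex -0.727 0.287 -2.442
endloop
endfacet
facet normal 0.520 -0.826 0.216
outer loop
vertex 0.231 1.331 -0.759
vertex -2.255 -0.345 -1.18
vertex -0.727 0.287 -2.442
endloop
endfacet
facet normal -0.436 -0.475 -0.765
outer loop
vertex -0.727 0.287 -2.442
vertex -2.931 0.729 -1.461
vertex -1.404 1.361 -2.723
endloop
endfacet
facet normal 0.734 0.304 -0.607
outer loop
vertex -1.404 1.361 -2.723
vertex 0.231 1.331 -0.759
vertex -0.727 0.287 -2.442
endloop
endfacet
facet normal -0.735 -0.304 0.607
outer loop
vertex -2.255 -0.345 -1.18
vertex -1.973 1.773 0.222
vertex -2.931 0.729 -1.461
endloop
endfacet
facet normal 0.520 -0.826 0.216
outer loop
vertex -1.296 0.699 0.503
vertex -2.255 -0.345 -1.18
vertex 0.231 1.331 -0.759
endloop
endfacet
facet normal -0.734 -0.304 0.607
outer loop
vertex -1.296 0.699 0.503
vertex -1.973 1.773 0.222
vertex -2.255 -0.345 -1.18
endloop
endfacet
facet normal -0.521 0.826 -0.216
outer loop
vertex -2.931 0.729 -1.461
vertex -1.973 1.773 0.222
vertex -1.404 1.361 -2.723
endloop
endfacet
facet normal 0.735 0.304 -0.607
outer loop
vertex -0.445 2.405 -1.04
vertex 0.231 1.331 -0.759
vertex -1.404 1.361 -2.723
endloop
endfacet
facet normal -0.520 0.826 -0.216
outer loop
vertex -1.404 1.361 -2.723
vertex -1.973 1.773 0.222
vertex -0.445 2.405 -1.04
endloop
endfacet
facet normal 0.436 0.474 0.765
outer loop
vertex -0.445 2.405 -1.04
vertex -1.296 0.699 0.503
vertex 0.231 1.331 -0.759
endloop
endfacet
facet normal 0.435 0.475 0.765
outer loop
vertex -1.973 1.773 0.222
vertex -1.296 0.699 0.503
vertex -0.445 2.405 -1.04
endloop
endfacet

endsolid
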